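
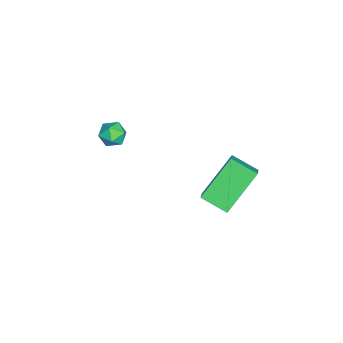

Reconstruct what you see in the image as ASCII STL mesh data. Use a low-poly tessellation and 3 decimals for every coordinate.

solid 
facet normal -0.797 -0.067 -0.600
outer loop
vertex -0.906 1.145 0.258
vertex -0.617 2.262 -0.25
vertex 0.324 0.136 -1.262
endloop
endfacet
facet normal -0.229 -0.886 0.403
outer loop
vertex 1.057 0.198 -0.71
vertex -0.906 1.145 0.258
vertex 0.324 0.136 -1.262
endloop
endfacet
facet normal -0.797 -0.067 -0.600
outer loop
vertex 0.324 0.136 -1.262
vertex -0.617 2.262 -0.25
vertex 0.613 1.253 -1.77
endloop
endfacet
facet normal 0.559 -0.459 -0.691
outer loop
vertex 0.613 1.253 -1.77
vertex 1.057 0.198 -0.71
vertex 0.324 0.136 -1.262
endloop
endfacet
facet normal -0.559 0.459 0.691
outer loop
vertex -0.906 1.145 0.258
vertex 0.116 2.324 0.302
vertex -0.617 2.262 -0.25
endloop
endfacet
facet normal -0.229 -0.886 0.403
outer loop
vertex -0.173 1.207 0.81
vertex -0.906 1.145 0.258
vertex 1.057 0.198 -0.71
endloop
endfacet
facet normal -0.559 0.459 0.691
outer loop
vertex -0.173 1.207 0.81
vertex 0.116 2.324 0.302
vertex -0.906 1.145 0.258
endloop
endfacet
facet normal 0.229 0.886 -0.403
outer loop
vertex -0.617 2.262 -0.25
vertex 0.116 2.324 0.302
vertex 0.613 1.253 -1.77
endloop
endfacet
facet normal 0.559 -0.459 -0.691
outer loop
vertex 1.346 1.315 -1.218
vertex 1.057 0.198 -0.71
vertex 0.613 1.253 -1.77
endloop
endfacet
facet normal 0.229 0.886 -0.403
outer loop
vertex 0.613 1.253 -1.77
vertex 0.116 2.324 0.302
vertex 1.346 1.315 -1.218
endloop
endfacet
facet normal 0.797 0.067 0.600
outer loop
vertex 1.346 1.315 -1.218
vertex -0.173 1.207 0.81
vertex 1.057 0.198 -0.71
endloop
endfacet
facet normal 0.797 0.067 0.600
outer loop
vertex 0.116 2.324 0.302
vertex -0.173 1.207 0.81
vertex 1.346 1.315 -1.218
endloop
endfacet
facet normal -0.405 0.816 0.413
outer loop
vertex -1.991 -3.388 -0.114
vertex -2.062 -3.713 0.458
vertex -1.506 -3.375 0.336
endloop
endfacet
facet normal 0.062 0.993 -0.096
outer loop
vertex -1.991 -3.388 -0.114
vertex -1.506 -3.375 0.336
vertex -1.359 -3.446 -0.306
endloop
endfacet
facet normal -0.151 0.692 -0.706
outer loop
vertex -1.991 -3.388 -0.114
vertex -1.359 -3.446 -0.306
vertex -1.825 -3.828 -0.581
endloop
endfacet
facet normal -0.749 0.328 -0.576
outer loop
vertex -1.991 -3.388 -0.114
vertex -1.825 -3.828 -0.581
vertex -2.26 -3.993 -0.109
endloop
endfacet
facet normal -0.907 0.404 0.117
outer loop
vertex -1.991 -3.388 -0.114
vertex -2.26 -3.993 -0.109
vertex -2.062 -3.713 0.458
endloop
endfacet
facet normal 0.695 0.715 0.080
outer loop
vertex -1.359 -3.446 -0.306
vertex -1.506 -3.375 0.336
vertex -1.04 -3.807 0.149
endloop
endfacet
facet normal -0.062 0.427 0.902
outer loop
vertex -1.506 -3.375 0.336
vertex -2.062 -3.713 0.458
vertex -1.475 -3.972 0.621
endloop
endfacet
facet normal -0.874 -0.239 0.423
outer loop
vertex -2.062 -3.713 0.458
vertex -2.26 -3.993 -0.109
vertex -1.941 -4.354 0.346
endloop
endfacet
facet normal -0.618 -0.365 -0.697
outer loop
vertex -2.26 -3.993 -0.109
vertex -1.825 -3.828 -0.581
vertex -1.794 -4.425 -0.296
endloop
endfacet
facet normal 0.352 0.225 -0.909
outer loop
vertex -1.825 -3.828 -0.581
vertex -1.359 -3.446 -0.306
vertex -1.238 -4.087 -0.418
endloop
endfacet
facet normal 0.749 -0.328 0.576
outer loop
vertex -1.309 -4.412 0.154
vertex -1.04 -3.807 0.149
vertex -1.475 -3.972 0.621
endloop
endfacet
facet normal 0.151 -0.692 0.706
outer loop
vertex -1.309 -4.412 0.154
vertex -1.475 -3.972 0.621
vertex -1.941 -4.354 0.346
endloop
endfacet
facet normal -0.062 -0.993 0.096
outer loop
vertex -1.309 -4.412 0.154
vertex -1.941 -4.354 0.346
vertex -1.794 -4.425 -0.296
endloop
endfacet
facet normal 0.405 -0.816 -0.413
outer loop
vertex -1.309 -4.412 0.154
vertex -1.794 -4.425 -0.296
vertex -1.238 -4.087 -0.418
endloop
endfacet
facet normal 0.907 -0.404 -0.117
outer loop
vertex -1.309 -4.412 0.154
vertex -1.238 -4.087 -0.418
vertex -1.04 -3.807 0.149
endloop
endfacet
facet normal 0.618 0.365 0.697
outer loop
vertex -1.475 -3.972 0.621
vertex -1.04 -3.807 0.149
vertex -1.506 -3.375 0.336
endloop
endfacet
facet normal -0.352 -0.225 0.909
outer loop
vertex -1.941 -4.354 0.346
vertex -1.475 -3.972 0.621
vertex -2.062 -3.713 0.458
endloop
endfacet
facet normal -0.695 -0.715 -0.080
outer loop
vertex -1.794 -4.425 -0.296
vertex -1.941 -4.354 0.346
vertex -2.26 -3.993 -0.109
endloop
endfacet
facet normal 0.062 -0.427 -0.902
outer loop
vertex -1.238 -4.087 -0.418
vertex -1.794 -4.425 -0.296
vertex -1.825 -3.828 -0.581
endloop
endfacet
facet normal 0.874 0.239 -0.423
outer loop
vertex -1.04 -3.807 0.149
vertex -1.238 -4.087 -0.418
vertex -1.359 -3.446 -0.306
endloop
endfacet

endsolid


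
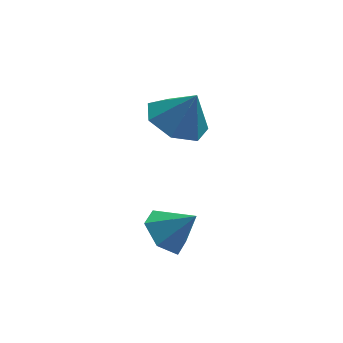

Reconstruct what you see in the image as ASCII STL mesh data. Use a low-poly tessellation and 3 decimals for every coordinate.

solid 
facet normal -0.436 0.127 -0.891
outer loop
vertex -0.834 1.057 2.603
vertex -1.447 0.291 2.794
vertex -1.579 1.261 2.997
endloop
endfacet
facet normal 0.470 0.712 0.521
outer loop
vertex -0.834 1.057 2.603
vertex -1.579 1.261 2.997
vertex -0.893 0.129 3.926
endloop
endfacet
facet normal -0.436 0.127 -0.891
outer loop
vertex -1.579 1.261 2.997
vertex -1.447 0.291 2.794
vertex -2.225 0.734 3.238
endloop
endfacet
facet normal -0.160 0.566 0.808
outer loop
vertex -1.579 1.261 2.997
vertex -2.225 0.734 3.238
vertex -0.893 0.129 3.926
endloop
endfacet
facet normal -0.436 0.127 -0.891
outer loop
vertex -2.225 0.734 3.238
vertex -1.447 0.291 2.794
vertex -2.285 -0.127 3.145
endloop
endfacet
facet normal -0.480 -0.061 0.875
outer loop
vertex -2.225 0.734 3.238
vertex -2.285 -0.127 3.145
vertex -0.893 0.129 3.926
endloop
endfacet
facet normal -0.436 0.127 -0.891
outer loop
vertex -2.285 -0.127 3.145
vertex -1.447 0.291 2.794
vertex -1.713 -0.673 2.787
endloop
endfacet
facet normal -0.248 -0.699 0.671
outer loop
vertex -2.285 -0.127 3.145
vertex -1.713 -0.673 2.787
vertex -0.893 0.129 3.926
endloop
endfacet
facet normal -0.436 0.127 -0.891
outer loop
vertex -1.713 -0.673 2.787
vertex -1.447 0.291 2.794
vertex -0.941 -0.494 2.435
endloop
endfacet
facet normal 0.360 -0.865 0.350
outer loop
vertex -1.713 -0.673 2.787
vertex -0.941 -0.494 2.435
vertex -0.893 0.129 3.926
endloop
endfacet
facet normal -0.436 0.127 -0.891
outer loop
vertex -0.941 -0.494 2.435
vertex -1.447 0.291 2.794
vertex -0.549 0.276 2.353
endloop
endfacet
facet normal 0.887 -0.435 0.153
outer loop
vertex -0.941 -0.494 2.435
vertex -0.549 0.276 2.353
vertex -0.893 0.129 3.926
endloop
endfacet
facet normal -0.436 0.126 -0.891
outer loop
vertex -0.549 0.276 2.353
vertex -1.447 0.291 2.794
vertex -0.834 1.057 2.603
endloop
endfacet
facet normal 0.936 0.268 0.230
outer loop
vertex -0.549 0.276 2.353
vertex -0.834 1.057 2.603
vertex -0.893 0.129 3.926
endloop
endfacet
facet normal -0.697 0.187 -0.692
outer loop
vertex -1.416 -1.894 -0.782
vertex -2.011 -2.027 -0.219
vertex -1.702 -1.264 -0.324
endloop
endfacet
facet normal 0.897 0.440 -0.045
outer loop
vertex -1.416 -1.894 -0.782
vertex -1.702 -1.264 -0.324
vertex -1.169 -2.253 0.619
endloop
endfacet
facet normal -0.696 0.187 -0.693
outer loop
vertex -1.702 -1.264 -0.324
vertex -2.011 -2.027 -0.219
vertex -2.298 -1.397 0.239
endloop
endfacet
facet normal 0.369 0.738 0.565
outer loop
vertex -1.702 -1.264 -0.324
vertex -2.298 -1.397 0.239
vertex -1.169 -2.253 0.619
endloop
endfacet
facet normal -0.696 0.187 -0.693
outer loop
vertex -2.298 -1.397 0.239
vertex -2.011 -2.027 -0.219
vertex -2.607 -2.16 0.344
endloop
endfacet
facet normal -0.171 0.202 0.964
outer loop
vertex -2.298 -1.397 0.239
vertex -2.607 -2.16 0.344
vertex -1.169 -2.253 0.619
endloop
endfacet
facet normal -0.696 0.187 -0.693
outer loop
vertex -2.607 -2.16 0.344
vertex -2.011 -2.027 -0.219
vertex -2.32 -2.79 -0.114
endloop
endfacet
facet normal -0.185 -0.632 0.753
outer loop
vertex -2.607 -2.16 0.344
vertex -2.32 -2.79 -0.114
vertex -1.169 -2.253 0.619
endloop
endfacet
facet normal -0.697 0.187 -0.692
outer loop
vertex -2.32 -2.79 -0.114
vertex -2.011 -2.027 -0.219
vertex -1.725 -2.657 -0.677
endloop
endfacet
facet normal 0.342 -0.929 0.143
outer loop
vertex -2.32 -2.79 -0.114
vertex -1.725 -2.657 -0.677
vertex -1.169 -2.253 0.619
endloop
endfacet
facet normal -0.697 0.187 -0.692
outer loop
vertex -1.725 -2.657 -0.677
vertex -2.011 -2.027 -0.219
vertex -1.416 -1.894 -0.782
endloop
endfacet
facet normal 0.883 -0.393 -0.256
outer loop
vertex -1.725 -2.657 -0.677
vertex -1.416 -1.894 -0.782
vertex -1.169 -2.253 0.619
endloop
endfacet

endsolid


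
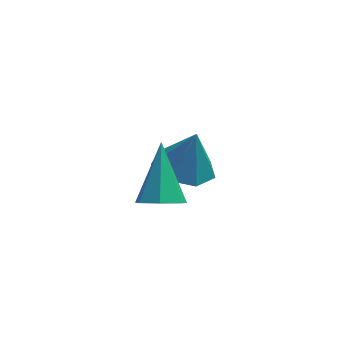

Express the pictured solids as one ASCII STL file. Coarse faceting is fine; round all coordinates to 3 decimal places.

solid 
facet normal -0.251 -0.072 -0.965
outer loop
vertex 1.07 3.628 -4.756
vertex 0.286 3.128 -4.515
vertex 0.384 4.078 -4.611
endloop
endfacet
facet normal 0.566 0.758 0.324
outer loop
vertex 1.07 3.628 -4.756
vertex 0.384 4.078 -4.611
vertex 0.654 3.232 -3.105
endloop
endfacet
facet normal -0.252 -0.072 -0.965
outer loop
vertex 0.384 4.078 -4.611
vertex 0.286 3.128 -4.515
vertex -0.375 3.813 -4.393
endloop
endfacet
facet normal -0.152 0.850 0.505
outer loop
vertex 0.384 4.078 -4.611
vertex -0.375 3.813 -4.393
vertex 0.654 3.232 -3.105
endloop
endfacet
facet normal -0.252 -0.071 -0.965
outer loop
vertex -0.375 3.813 -4.393
vertex 0.286 3.128 -4.515
vertex -0.636 3.032 -4.267
endloop
endfacet
facet normal -0.660 0.329 0.676
outer loop
vertex -0.375 3.813 -4.393
vertex -0.636 3.032 -4.267
vertex 0.654 3.232 -3.105
endloop
endfacet
facet normal -0.252 -0.072 -0.965
outer loop
vertex -0.636 3.032 -4.267
vertex 0.286 3.128 -4.515
vertex -0.203 2.323 -4.327
endloop
endfacet
facet normal -0.574 -0.411 0.708
outer loop
vertex -0.636 3.032 -4.267
vertex -0.203 2.323 -4.327
vertex 0.654 3.232 -3.105
endloop
endfacet
facet normal -0.252 -0.072 -0.965
outer loop
vertex -0.203 2.323 -4.327
vertex 0.286 3.128 -4.515
vertex 0.599 2.22 -4.529
endloop
endfacet
facet normal 0.041 -0.815 0.578
outer loop
vertex -0.203 2.323 -4.327
vertex 0.599 2.22 -4.529
vertex 0.654 3.232 -3.105
endloop
endfacet
facet normal -0.251 -0.072 -0.965
outer loop
vertex 0.599 2.22 -4.529
vertex 0.286 3.128 -4.515
vertex 1.165 2.801 -4.719
endloop
endfacet
facet normal 0.721 -0.577 0.383
outer loop
vertex 0.599 2.22 -4.529
vertex 1.165 2.801 -4.719
vertex 0.654 3.232 -3.105
endloop
endfacet
facet normal -0.251 -0.072 -0.965
outer loop
vertex 1.165 2.801 -4.719
vertex 0.286 3.128 -4.515
vertex 1.07 3.628 -4.756
endloop
endfacet
facet normal 0.955 0.122 0.270
outer loop
vertex 1.165 2.801 -4.719
vertex 1.07 3.628 -4.756
vertex 0.654 3.232 -3.105
endloop
endfacet
facet normal -0.029 -0.694 -0.720
outer loop
vertex -0.101 0.446 -3.457
vertex -0.437 0.011 -3.024
vertex -0.707 0.481 -3.466
endloop
endfacet
facet normal 0.058 0.900 -0.432
outer loop
vertex -0.101 0.446 -3.457
vertex -0.707 0.481 -3.466
vertex -0.383 1.329 -1.656
endloop
endfacet
facet normal -0.029 -0.694 -0.720
outer loop
vertex -0.707 0.481 -3.466
vertex -0.437 0.011 -3.024
vertex -1.11 0.162 -3.142
endloop
endfacet
facet normal -0.701 0.686 -0.196
outer loop
vertex -0.707 0.481 -3.466
vertex -1.11 0.162 -3.142
vertex -0.383 1.329 -1.656
endloop
endfacet
facet normal -0.029 -0.694 -0.720
outer loop
vertex -1.11 0.162 -3.142
vertex -0.437 0.011 -3.024
vertex -1.007 -0.271 -2.729
endloop
endfacet
facet normal -0.926 0.121 0.358
outer loop
vertex -1.11 0.162 -3.142
vertex -1.007 -0.271 -2.729
vertex -0.383 1.329 -1.656
endloop
endfacet
facet normal -0.030 -0.693 -0.720
outer loop
vertex -1.007 -0.271 -2.729
vertex -0.437 0.011 -3.024
vertex -0.474 -0.492 -2.538
endloop
endfacet
facet normal -0.446 -0.372 0.814
outer loop
vertex -1.007 -0.271 -2.729
vertex -0.474 -0.492 -2.538
vertex -0.383 1.329 -1.656
endloop
endfacet
facet normal -0.028 -0.694 -0.720
outer loop
vertex -0.474 -0.492 -2.538
vertex -0.437 0.011 -3.024
vertex 0.086 -0.334 -2.712
endloop
endfacet
facet normal 0.375 -0.419 0.827
outer loop
vertex -0.474 -0.492 -2.538
vertex 0.086 -0.334 -2.712
vertex -0.383 1.329 -1.656
endloop
endfacet
facet normal -0.029 -0.694 -0.719
outer loop
vertex 0.086 -0.334 -2.712
vertex -0.437 0.011 -3.024
vertex 0.252 0.083 -3.121
endloop
endfacet
facet normal 0.922 0.014 0.388
outer loop
vertex 0.086 -0.334 -2.712
vertex 0.252 0.083 -3.121
vertex -0.383 1.329 -1.656
endloop
endfacet
facet normal -0.029 -0.694 -0.719
outer loop
vertex 0.252 0.083 -3.121
vertex -0.437 0.011 -3.024
vertex -0.101 0.446 -3.457
endloop
endfacet
facet normal 0.781 0.600 -0.172
outer loop
vertex 0.252 0.083 -3.121
vertex -0.101 0.446 -3.457
vertex -0.383 1.329 -1.656
endloop
endfacet

endsolid


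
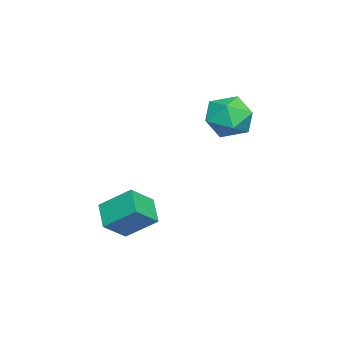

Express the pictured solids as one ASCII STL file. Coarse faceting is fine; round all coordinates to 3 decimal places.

solid 
facet normal 0.167 0.489 0.856
outer loop
vertex -1.943 2.578 2.53
vertex -2.69 1.776 3.134
vertex -1.466 1.536 3.033
endloop
endfacet
facet normal 0.730 0.538 0.422
outer loop
vertex -1.943 2.578 2.53
vertex -1.466 1.536 3.033
vertex -1.09 1.913 1.901
endloop
endfacet
facet normal 0.513 0.837 -0.190
outer loop
vertex -1.943 2.578 2.53
vertex -1.09 1.913 1.901
vertex -2.082 2.385 1.302
endloop
endfacet
facet normal -0.185 0.974 -0.132
outer loop
vertex -1.943 2.578 2.53
vertex -2.082 2.385 1.302
vertex -3.071 2.3 2.064
endloop
endfacet
facet normal -0.399 0.759 0.514
outer loop
vertex -1.943 2.578 2.53
vertex -3.071 2.3 2.064
vertex -2.69 1.776 3.134
endloop
endfacet
facet normal 0.953 -0.123 0.276
outer loop
vertex -1.09 1.913 1.901
vertex -1.466 1.536 3.033
vertex -1.309 0.7 2.116
endloop
endfacet
facet normal 0.041 -0.202 0.979
outer loop
vertex -1.466 1.536 3.033
vertex -2.69 1.776 3.134
vertex -2.298 0.615 2.878
endloop
endfacet
facet normal -0.874 0.233 0.426
outer loop
vertex -2.69 1.776 3.134
vertex -3.071 2.3 2.064
vertex -3.29 1.087 2.279
endloop
endfacet
facet normal -0.528 0.581 -0.620
outer loop
vertex -3.071 2.3 2.064
vertex -2.082 2.385 1.302
vertex -2.914 1.464 1.147
endloop
endfacet
facet normal 0.602 0.360 -0.713
outer loop
vertex -2.082 2.385 1.302
vertex -1.09 1.913 1.901
vertex -1.69 1.224 1.046
endloop
endfacet
facet normal 0.185 -0.974 0.132
outer loop
vertex -2.437 0.422 1.65
vertex -1.309 0.7 2.116
vertex -2.298 0.615 2.878
endloop
endfacet
facet normal -0.513 -0.837 0.190
outer loop
vertex -2.437 0.422 1.65
vertex -2.298 0.615 2.878
vertex -3.29 1.087 2.279
endloop
endfacet
facet normal -0.730 -0.538 -0.422
outer loop
vertex -2.437 0.422 1.65
vertex -3.29 1.087 2.279
vertex -2.914 1.464 1.147
endloop
endfacet
facet normal -0.167 -0.489 -0.856
outer loop
vertex -2.437 0.422 1.65
vertex -2.914 1.464 1.147
vertex -1.69 1.224 1.046
endloop
endfacet
facet normal 0.399 -0.759 -0.514
outer loop
vertex -2.437 0.422 1.65
vertex -1.69 1.224 1.046
vertex -1.309 0.7 2.116
endloop
endfacet
facet normal 0.528 -0.581 0.620
outer loop
vertex -2.298 0.615 2.878
vertex -1.309 0.7 2.116
vertex -1.466 1.536 3.033
endloop
endfacet
facet normal -0.602 -0.360 0.713
outer loop
vertex -3.29 1.087 2.279
vertex -2.298 0.615 2.878
vertex -2.69 1.776 3.134
endloop
endfacet
facet normal -0.953 0.123 -0.276
outer loop
vertex -2.914 1.464 1.147
vertex -3.29 1.087 2.279
vertex -3.071 2.3 2.064
endloop
endfacet
facet normal -0.041 0.202 -0.979
outer loop
vertex -1.69 1.224 1.046
vertex -2.914 1.464 1.147
vertex -2.082 2.385 1.302
endloop
endfacet
facet normal 0.874 -0.233 -0.426
outer loop
vertex -1.309 0.7 2.116
vertex -1.69 1.224 1.046
vertex -1.09 1.913 1.901
endloop
endfacet
facet normal -0.798 -0.349 0.491
outer loop
vertex 0.903 -2.059 -1.289
vertex -0.006 -1.317 -2.239
vertex 0.865 -3.503 -2.379
endloop
endfacet
facet normal 0.602 -0.491 0.629
outer loop
vertex 2.006 -3.003 -3.081
vertex 0.903 -2.059 -1.289
vertex 0.865 -3.503 -2.379
endloop
endfacet
facet normal -0.798 -0.350 0.490
outer loop
vertex 0.865 -3.503 -2.379
vertex -0.006 -1.317 -2.239
vertex -0.044 -2.761 -3.33
endloop
endfacet
facet normal -0.021 -0.798 -0.602
outer loop
vertex -0.044 -2.761 -3.33
vertex 2.006 -3.003 -3.081
vertex 0.865 -3.503 -2.379
endloop
endfacet
facet normal 0.021 0.798 0.603
outer loop
vertex 0.903 -2.059 -1.289
vertex 1.135 -0.817 -2.941
vertex -0.006 -1.317 -2.239
endloop
endfacet
facet normal 0.602 -0.491 0.629
outer loop
vertex 2.044 -1.559 -1.99
vertex 0.903 -2.059 -1.289
vertex 2.006 -3.003 -3.081
endloop
endfacet
facet normal 0.021 0.798 0.603
outer loop
vertex 2.044 -1.559 -1.99
vertex 1.135 -0.817 -2.941
vertex 0.903 -2.059 -1.289
endloop
endfacet
facet normal -0.602 0.491 -0.629
outer loop
vertex -0.006 -1.317 -2.239
vertex 1.135 -0.817 -2.941
vertex -0.044 -2.761 -3.33
endloop
endfacet
facet normal -0.021 -0.798 -0.603
outer loop
vertex 1.097 -2.261 -4.031
vertex 2.006 -3.003 -3.081
vertex -0.044 -2.761 -3.33
endloop
endfacet
facet normal -0.602 0.491 -0.630
outer loop
vertex -0.044 -2.761 -3.33
vertex 1.135 -0.817 -2.941
vertex 1.097 -2.261 -4.031
endloop
endfacet
facet normal 0.798 0.350 -0.491
outer loop
vertex 1.097 -2.261 -4.031
vertex 2.044 -1.559 -1.99
vertex 2.006 -3.003 -3.081
endloop
endfacet
facet normal 0.798 0.349 -0.491
outer loop
vertex 1.135 -0.817 -2.941
vertex 2.044 -1.559 -1.99
vertex 1.097 -2.261 -4.031
endloop
endfacet

endsolid


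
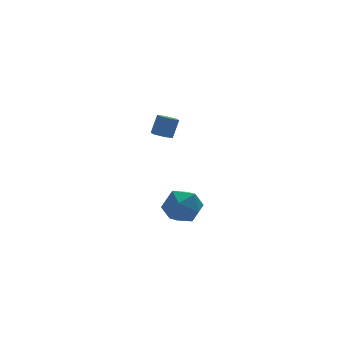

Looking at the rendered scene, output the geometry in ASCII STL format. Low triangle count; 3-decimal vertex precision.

solid 
facet normal -0.752 -0.101 0.652
outer loop
vertex -1.201 1.528 -2.662
vertex -0.619 0.703 -2.119
vertex -0.492 1.797 -1.803
endloop
endfacet
facet normal -0.713 0.569 0.410
outer loop
vertex -1.201 1.528 -2.662
vertex -0.492 1.797 -1.803
vertex -0.519 2.444 -2.749
endloop
endfacet
facet normal -0.778 0.551 -0.300
outer loop
vertex -1.201 1.528 -2.662
vertex -0.519 2.444 -2.749
vertex -0.663 1.75 -3.649
endloop
endfacet
facet normal -0.858 -0.130 -0.497
outer loop
vertex -1.201 1.528 -2.662
vertex -0.663 1.75 -3.649
vertex -0.725 0.674 -3.26
endloop
endfacet
facet normal -0.841 -0.533 0.092
outer loop
vertex -1.201 1.528 -2.662
vertex -0.725 0.674 -3.26
vertex -0.619 0.703 -2.119
endloop
endfacet
facet normal -0.064 0.823 0.565
outer loop
vertex -0.519 2.444 -2.749
vertex -0.492 1.797 -1.803
vertex 0.485 2.186 -2.26
endloop
endfacet
facet normal -0.125 -0.262 0.957
outer loop
vertex -0.492 1.797 -1.803
vertex -0.619 0.703 -2.119
vertex 0.423 1.11 -1.871
endloop
endfacet
facet normal -0.271 -0.961 0.050
outer loop
vertex -0.619 0.703 -2.119
vertex -0.725 0.674 -3.26
vertex 0.279 0.416 -2.771
endloop
endfacet
facet normal -0.299 -0.309 -0.903
outer loop
vertex -0.725 0.674 -3.26
vertex -0.663 1.75 -3.649
vertex 0.252 1.063 -3.717
endloop
endfacet
facet normal -0.171 0.793 -0.584
outer loop
vertex -0.663 1.75 -3.649
vertex -0.519 2.444 -2.749
vertex 0.379 2.157 -3.401
endloop
endfacet
facet normal 0.858 0.130 0.497
outer loop
vertex 0.961 1.332 -2.858
vertex 0.485 2.186 -2.26
vertex 0.423 1.11 -1.871
endloop
endfacet
facet normal 0.778 -0.551 0.300
outer loop
vertex 0.961 1.332 -2.858
vertex 0.423 1.11 -1.871
vertex 0.279 0.416 -2.771
endloop
endfacet
facet normal 0.713 -0.569 -0.410
outer loop
vertex 0.961 1.332 -2.858
vertex 0.279 0.416 -2.771
vertex 0.252 1.063 -3.717
endloop
endfacet
facet normal 0.752 0.101 -0.652
outer loop
vertex 0.961 1.332 -2.858
vertex 0.252 1.063 -3.717
vertex 0.379 2.157 -3.401
endloop
endfacet
facet normal 0.841 0.533 -0.092
outer loop
vertex 0.961 1.332 -2.858
vertex 0.379 2.157 -3.401
vertex 0.485 2.186 -2.26
endloop
endfacet
facet normal 0.299 0.309 0.903
outer loop
vertex 0.423 1.11 -1.871
vertex 0.485 2.186 -2.26
vertex -0.492 1.797 -1.803
endloop
endfacet
facet normal 0.171 -0.793 0.584
outer loop
vertex 0.279 0.416 -2.771
vertex 0.423 1.11 -1.871
vertex -0.619 0.703 -2.119
endloop
endfacet
facet normal 0.064 -0.823 -0.565
outer loop
vertex 0.252 1.063 -3.717
vertex 0.279 0.416 -2.771
vertex -0.725 0.674 -3.26
endloop
endfacet
facet normal 0.125 0.262 -0.957
outer loop
vertex 0.379 2.157 -3.401
vertex 0.252 1.063 -3.717
vertex -0.663 1.75 -3.649
endloop
endfacet
facet normal 0.271 0.961 -0.050
outer loop
vertex 0.485 2.186 -2.26
vertex 0.379 2.157 -3.401
vertex -0.519 2.444 -2.749
endloop
endfacet
facet normal -0.374 -0.178 -0.910
outer loop
vertex -1.462 -0.53 2.985
vertex -1.857 -0.159 3.075
vertex -1.381 -0.004 2.849
endloop
endfacet
facet normal 0.916 -0.227 -0.332
outer loop
vertex -1.462 -0.53 2.985
vertex -1.381 -0.004 2.849
vertex -1.047 -0.333 3.995
endloop
endfacet
facet normal 0.916 -0.226 -0.332
outer loop
vertex -1.047 -0.333 3.995
vertex -1.381 -0.004 2.849
vertex -0.966 0.194 3.859
endloop
endfacet
facet normal 0.374 0.178 0.910
outer loop
vertex -1.047 -0.333 3.995
vertex -0.966 0.194 3.859
vertex -1.443 0.039 4.085
endloop
endfacet
facet normal -0.374 -0.179 -0.910
outer loop
vertex -1.381 -0.004 2.849
vertex -1.857 -0.159 3.075
vertex -1.776 0.368 2.938
endloop
endfacet
facet normal 0.587 0.714 -0.381
outer loop
vertex -1.381 -0.004 2.849
vertex -1.776 0.368 2.938
vertex -0.966 0.194 3.859
endloop
endfacet
facet normal 0.586 0.716 -0.380
outer loop
vertex -0.966 0.194 3.859
vertex -1.776 0.368 2.938
vertex -1.361 0.565 3.949
endloop
endfacet
facet normal 0.374 0.177 0.910
outer loop
vertex -0.966 0.194 3.859
vertex -1.361 0.565 3.949
vertex -1.443 0.039 4.085
endloop
endfacet
facet normal -0.375 -0.179 -0.910
outer loop
vertex -1.776 0.368 2.938
vertex -1.857 -0.159 3.075
vertex -2.253 0.213 3.165
endloop
endfacet
facet normal -0.329 0.943 -0.048
outer loop
vertex -1.776 0.368 2.938
vertex -2.253 0.213 3.165
vertex -1.361 0.565 3.949
endloop
endfacet
facet normal -0.329 0.943 -0.049
outer loop
vertex -1.361 0.565 3.949
vertex -2.253 0.213 3.165
vertex -1.838 0.41 4.175
endloop
endfacet
facet normal 0.374 0.177 0.910
outer loop
vertex -1.361 0.565 3.949
vertex -1.838 0.41 4.175
vertex -1.443 0.039 4.085
endloop
endfacet
facet normal -0.374 -0.178 -0.910
outer loop
vertex -2.253 0.213 3.165
vertex -1.857 -0.159 3.075
vertex -2.334 -0.314 3.301
endloop
endfacet
facet normal -0.916 0.226 0.332
outer loop
vertex -2.253 0.213 3.165
vertex -2.334 -0.314 3.301
vertex -1.838 0.41 4.175
endloop
endfacet
facet normal -0.916 0.227 0.332
outer loop
vertex -1.838 0.41 4.175
vertex -2.334 -0.314 3.301
vertex -1.919 -0.116 4.311
endloop
endfacet
facet normal 0.374 0.178 0.910
outer loop
vertex -1.838 0.41 4.175
vertex -1.919 -0.116 4.311
vertex -1.443 0.039 4.085
endloop
endfacet
facet normal -0.374 -0.177 -0.910
outer loop
vertex -2.334 -0.314 3.301
vertex -1.857 -0.159 3.075
vertex -1.939 -0.685 3.211
endloop
endfacet
facet normal -0.585 -0.716 0.381
outer loop
vertex -2.334 -0.314 3.301
vertex -1.939 -0.685 3.211
vertex -1.919 -0.116 4.311
endloop
endfacet
facet normal -0.587 -0.715 0.380
outer loop
vertex -1.919 -0.116 4.311
vertex -1.939 -0.685 3.211
vertex -1.524 -0.488 4.222
endloop
endfacet
facet normal 0.374 0.179 0.910
outer loop
vertex -1.919 -0.116 4.311
vertex -1.524 -0.488 4.222
vertex -1.443 0.039 4.085
endloop
endfacet
facet normal -0.374 -0.177 -0.910
outer loop
vertex -1.939 -0.685 3.211
vertex -1.857 -0.159 3.075
vertex -1.462 -0.53 2.985
endloop
endfacet
facet normal 0.329 -0.943 0.049
outer loop
vertex -1.939 -0.685 3.211
vertex -1.462 -0.53 2.985
vertex -1.524 -0.488 4.222
endloop
endfacet
facet normal 0.329 -0.943 0.049
outer loop
vertex -1.524 -0.488 4.222
vertex -1.462 -0.53 2.985
vertex -1.047 -0.333 3.995
endloop
endfacet
facet normal 0.375 0.179 0.910
outer loop
vertex -1.524 -0.488 4.222
vertex -1.047 -0.333 3.995
vertex -1.443 0.039 4.085
endloop
endfacet

endsolid


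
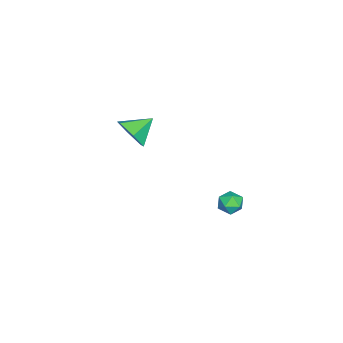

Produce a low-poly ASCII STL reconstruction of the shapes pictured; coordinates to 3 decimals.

solid 
facet normal 0.636 -0.608 -0.476
outer loop
vertex -1.82 -3.573 2.614
vertex -2.626 -3.984 2.062
vertex -2.102 -3.142 1.687
endloop
endfacet
facet normal 0.276 0.901 0.335
outer loop
vertex -1.82 -3.573 2.614
vertex -2.102 -3.142 1.687
vertex -3.554 -3.096 2.758
endloop
endfacet
facet normal 0.635 -0.608 -0.477
outer loop
vertex -2.102 -3.142 1.687
vertex -2.626 -3.984 2.062
vertex -2.909 -3.553 1.136
endloop
endfacet
facet normal -0.227 0.910 -0.347
outer loop
vertex -2.102 -3.142 1.687
vertex -2.909 -3.553 1.136
vertex -3.554 -3.096 2.758
endloop
endfacet
facet normal 0.635 -0.608 -0.477
outer loop
vertex -2.909 -3.553 1.136
vertex -2.626 -3.984 2.062
vertex -3.433 -4.395 1.511
endloop
endfacet
facet normal -0.840 0.332 -0.428
outer loop
vertex -2.909 -3.553 1.136
vertex -3.433 -4.395 1.511
vertex -3.554 -3.096 2.758
endloop
endfacet
facet normal 0.635 -0.608 -0.476
outer loop
vertex -3.433 -4.395 1.511
vertex -2.626 -3.984 2.062
vertex -3.15 -4.825 2.437
endloop
endfacet
facet normal -0.952 -0.254 0.173
outer loop
vertex -3.433 -4.395 1.511
vertex -3.15 -4.825 2.437
vertex -3.554 -3.096 2.758
endloop
endfacet
facet normal 0.635 -0.608 -0.476
outer loop
vertex -3.15 -4.825 2.437
vertex -2.626 -3.984 2.062
vertex -2.344 -4.415 2.989
endloop
endfacet
facet normal -0.450 -0.264 0.853
outer loop
vertex -3.15 -4.825 2.437
vertex -2.344 -4.415 2.989
vertex -3.554 -3.096 2.758
endloop
endfacet
facet normal 0.636 -0.608 -0.476
outer loop
vertex -2.344 -4.415 2.989
vertex -2.626 -3.984 2.062
vertex -1.82 -3.573 2.614
endloop
endfacet
facet normal 0.164 0.314 0.935
outer loop
vertex -2.344 -4.415 2.989
vertex -1.82 -3.573 2.614
vertex -3.554 -3.096 2.758
endloop
endfacet
facet normal -0.417 0.321 0.850
outer loop
vertex 2.942 3.117 3.255
vertex 2.781 2.473 3.419
vertex 3.381 2.736 3.614
endloop
endfacet
facet normal 0.117 0.749 0.652
outer loop
vertex 2.942 3.117 3.255
vertex 3.381 2.736 3.614
vertex 3.61 3.138 3.111
endloop
endfacet
facet normal -0.031 1.000 0.001
outer loop
vertex 2.942 3.117 3.255
vertex 3.61 3.138 3.111
vertex 3.151 3.124 2.604
endloop
endfacet
facet normal -0.658 0.725 -0.203
outer loop
vertex 2.942 3.117 3.255
vertex 3.151 3.124 2.604
vertex 2.639 2.713 2.795
endloop
endfacet
facet normal -0.896 0.306 0.322
outer loop
vertex 2.942 3.117 3.255
vertex 2.639 2.713 2.795
vertex 2.781 2.473 3.419
endloop
endfacet
facet normal 0.711 0.354 0.607
outer loop
vertex 3.61 3.138 3.111
vertex 3.381 2.736 3.614
vertex 3.861 2.507 3.185
endloop
endfacet
facet normal -0.154 -0.338 0.929
outer loop
vertex 3.381 2.736 3.614
vertex 2.781 2.473 3.419
vertex 3.349 2.096 3.376
endloop
endfacet
facet normal -0.930 -0.361 0.073
outer loop
vertex 2.781 2.473 3.419
vertex 2.639 2.713 2.795
vertex 2.89 2.082 2.869
endloop
endfacet
facet normal -0.544 0.316 -0.777
outer loop
vertex 2.639 2.713 2.795
vertex 3.151 3.124 2.604
vertex 3.119 2.484 2.366
endloop
endfacet
facet normal 0.471 0.760 -0.447
outer loop
vertex 3.151 3.124 2.604
vertex 3.61 3.138 3.111
vertex 3.719 2.747 2.561
endloop
endfacet
facet normal 0.658 -0.725 0.203
outer loop
vertex 3.558 2.103 2.725
vertex 3.861 2.507 3.185
vertex 3.349 2.096 3.376
endloop
endfacet
facet normal 0.031 -1.000 -0.001
outer loop
vertex 3.558 2.103 2.725
vertex 3.349 2.096 3.376
vertex 2.89 2.082 2.869
endloop
endfacet
facet normal -0.117 -0.749 -0.652
outer loop
vertex 3.558 2.103 2.725
vertex 2.89 2.082 2.869
vertex 3.119 2.484 2.366
endloop
endfacet
facet normal 0.417 -0.321 -0.850
outer loop
vertex 3.558 2.103 2.725
vertex 3.119 2.484 2.366
vertex 3.719 2.747 2.561
endloop
endfacet
facet normal 0.896 -0.306 -0.322
outer loop
vertex 3.558 2.103 2.725
vertex 3.719 2.747 2.561
vertex 3.861 2.507 3.185
endloop
endfacet
facet normal 0.544 -0.316 0.777
outer loop
vertex 3.349 2.096 3.376
vertex 3.861 2.507 3.185
vertex 3.381 2.736 3.614
endloop
endfacet
facet normal -0.471 -0.760 0.447
outer loop
vertex 2.89 2.082 2.869
vertex 3.349 2.096 3.376
vertex 2.781 2.473 3.419
endloop
endfacet
facet normal -0.711 -0.354 -0.607
outer loop
vertex 3.119 2.484 2.366
vertex 2.89 2.082 2.869
vertex 2.639 2.713 2.795
endloop
endfacet
facet normal 0.154 0.338 -0.929
outer loop
vertex 3.719 2.747 2.561
vertex 3.119 2.484 2.366
vertex 3.151 3.124 2.604
endloop
endfacet
facet normal 0.930 0.361 -0.073
outer loop
vertex 3.861 2.507 3.185
vertex 3.719 2.747 2.561
vertex 3.61 3.138 3.111
endloop
endfacet

endsolid


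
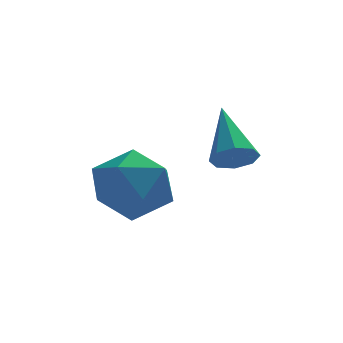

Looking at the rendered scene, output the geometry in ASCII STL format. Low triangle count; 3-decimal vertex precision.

solid 
facet normal 0.069 -0.796 -0.602
outer loop
vertex 0.062 2.374 -1.4
vertex -0.574 2.373 -1.472
vertex -0.084 2.648 -1.779
endloop
endfacet
facet normal 0.890 0.456 -0.014
outer loop
vertex 0.062 2.374 -1.4
vertex -0.084 2.648 -1.779
vertex -0.706 3.907 -0.308
endloop
endfacet
facet normal 0.068 -0.795 -0.603
outer loop
vertex -0.084 2.648 -1.779
vertex -0.574 2.373 -1.472
vertex -0.517 2.761 -1.977
endloop
endfacet
facet normal 0.421 0.769 -0.481
outer loop
vertex -0.084 2.648 -1.779
vertex -0.517 2.761 -1.977
vertex -0.706 3.907 -0.308
endloop
endfacet
facet normal 0.069 -0.795 -0.603
outer loop
vertex -0.517 2.761 -1.977
vertex -0.574 2.373 -1.472
vertex -0.984 2.647 -1.88
endloop
endfacet
facet normal -0.304 0.769 -0.562
outer loop
vertex -0.517 2.761 -1.977
vertex -0.984 2.647 -1.88
vertex -0.706 3.907 -0.308
endloop
endfacet
facet normal 0.069 -0.795 -0.603
outer loop
vertex -0.984 2.647 -1.88
vertex -0.574 2.373 -1.472
vertex -1.21 2.372 -1.543
endloop
endfacet
facet normal -0.866 0.454 -0.211
outer loop
vertex -0.984 2.647 -1.88
vertex -1.21 2.372 -1.543
vertex -0.706 3.907 -0.308
endloop
endfacet
facet normal 0.069 -0.795 -0.603
outer loop
vertex -1.21 2.372 -1.543
vertex -0.574 2.373 -1.472
vertex -1.063 2.098 -1.165
endloop
endfacet
facet normal -0.930 0.009 0.368
outer loop
vertex -1.21 2.372 -1.543
vertex -1.063 2.098 -1.165
vertex -0.706 3.907 -0.308
endloop
endfacet
facet normal 0.069 -0.795 -0.602
outer loop
vertex -1.063 2.098 -1.165
vertex -0.574 2.373 -1.472
vertex -0.63 1.985 -0.966
endloop
endfacet
facet normal -0.462 -0.304 0.833
outer loop
vertex -1.063 2.098 -1.165
vertex -0.63 1.985 -0.966
vertex -0.706 3.907 -0.308
endloop
endfacet
facet normal 0.068 -0.795 -0.602
outer loop
vertex -0.63 1.985 -0.966
vertex -0.574 2.373 -1.472
vertex -0.164 2.099 -1.064
endloop
endfacet
facet normal 0.266 -0.303 0.915
outer loop
vertex -0.63 1.985 -0.966
vertex -0.164 2.099 -1.064
vertex -0.706 3.907 -0.308
endloop
endfacet
facet normal 0.070 -0.794 -0.603
outer loop
vertex -0.164 2.099 -1.064
vertex -0.574 2.373 -1.472
vertex 0.062 2.374 -1.4
endloop
endfacet
facet normal 0.825 0.011 0.564
outer loop
vertex -0.164 2.099 -1.064
vertex 0.062 2.374 -1.4
vertex -0.706 3.907 -0.308
endloop
endfacet
facet normal 0.430 0.873 -0.232
outer loop
vertex -2.69 2.944 -3.121
vertex -3.248 3.458 -2.221
vertex -2.185 2.978 -2.058
endloop
endfacet
facet normal 0.850 0.326 -0.414
outer loop
vertex -2.69 2.944 -3.121
vertex -2.185 2.978 -2.058
vertex -2.125 1.997 -2.706
endloop
endfacet
facet normal 0.488 -0.089 -0.868
outer loop
vertex -2.69 2.944 -3.121
vertex -2.125 1.997 -2.706
vertex -3.151 1.871 -3.27
endloop
endfacet
facet normal -0.156 0.201 -0.967
outer loop
vertex -2.69 2.944 -3.121
vertex -3.151 1.871 -3.27
vertex -3.845 2.774 -2.97
endloop
endfacet
facet normal -0.192 0.796 -0.574
outer loop
vertex -2.69 2.944 -3.121
vertex -3.845 2.774 -2.97
vertex -3.248 3.458 -2.221
endloop
endfacet
facet normal 0.983 -0.056 0.175
outer loop
vertex -2.125 1.997 -2.706
vertex -2.185 2.978 -2.058
vertex -2.335 1.926 -1.55
endloop
endfacet
facet normal 0.303 0.830 0.469
outer loop
vertex -2.185 2.978 -2.058
vertex -3.248 3.458 -2.221
vertex -3.029 2.829 -1.25
endloop
endfacet
facet normal -0.703 0.706 -0.084
outer loop
vertex -3.248 3.458 -2.221
vertex -3.845 2.774 -2.97
vertex -4.055 2.703 -1.814
endloop
endfacet
facet normal -0.645 -0.256 -0.720
outer loop
vertex -3.845 2.774 -2.97
vertex -3.151 1.871 -3.27
vertex -3.995 1.722 -2.462
endloop
endfacet
facet normal 0.397 -0.727 -0.560
outer loop
vertex -3.151 1.871 -3.27
vertex -2.125 1.997 -2.706
vertex -2.932 1.242 -2.299
endloop
endfacet
facet normal 0.156 -0.201 0.967
outer loop
vertex -3.49 1.756 -1.399
vertex -2.335 1.926 -1.55
vertex -3.029 2.829 -1.25
endloop
endfacet
facet normal -0.488 0.089 0.868
outer loop
vertex -3.49 1.756 -1.399
vertex -3.029 2.829 -1.25
vertex -4.055 2.703 -1.814
endloop
endfacet
facet normal -0.850 -0.326 0.414
outer loop
vertex -3.49 1.756 -1.399
vertex -4.055 2.703 -1.814
vertex -3.995 1.722 -2.462
endloop
endfacet
facet normal -0.430 -0.873 0.232
outer loop
vertex -3.49 1.756 -1.399
vertex -3.995 1.722 -2.462
vertex -2.932 1.242 -2.299
endloop
endfacet
facet normal 0.192 -0.796 0.574
outer loop
vertex -3.49 1.756 -1.399
vertex -2.932 1.242 -2.299
vertex -2.335 1.926 -1.55
endloop
endfacet
facet normal 0.645 0.256 0.720
outer loop
vertex -3.029 2.829 -1.25
vertex -2.335 1.926 -1.55
vertex -2.185 2.978 -2.058
endloop
endfacet
facet normal -0.397 0.727 0.560
outer loop
vertex -4.055 2.703 -1.814
vertex -3.029 2.829 -1.25
vertex -3.248 3.458 -2.221
endloop
endfacet
facet normal -0.983 0.056 -0.175
outer loop
vertex -3.995 1.722 -2.462
vertex -4.055 2.703 -1.814
vertex -3.845 2.774 -2.97
endloop
endfacet
facet normal -0.303 -0.830 -0.469
outer loop
vertex -2.932 1.242 -2.299
vertex -3.995 1.722 -2.462
vertex -3.151 1.871 -3.27
endloop
endfacet
facet normal 0.703 -0.706 0.084
outer loop
vertex -2.335 1.926 -1.55
vertex -2.932 1.242 -2.299
vertex -2.125 1.997 -2.706
endloop
endfacet

endsolid


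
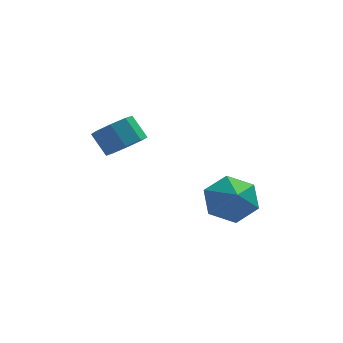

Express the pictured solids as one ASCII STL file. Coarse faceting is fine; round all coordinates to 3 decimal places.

solid 
facet normal -0.036 0.765 -0.643
outer loop
vertex 4.804 -0.411 -3.879
vertex 3.847 -0.13 -3.491
vertex 4.739 0.274 -3.06
endloop
endfacet
facet normal 0.829 -0.395 0.396
outer loop
vertex 4.804 -0.411 -3.879
vertex 4.739 0.274 -3.06
vertex 3.893 -1.11 -2.669
endloop
endfacet
facet normal -0.036 0.765 -0.643
outer loop
vertex 4.739 0.274 -3.06
vertex 3.847 -0.13 -3.491
vertex 3.783 0.555 -2.672
endloop
endfacet
facet normal 0.383 0.027 0.923
outer loop
vertex 4.739 0.274 -3.06
vertex 3.783 0.555 -2.672
vertex 3.893 -1.11 -2.669
endloop
endfacet
facet normal -0.036 0.765 -0.643
outer loop
vertex 3.783 0.555 -2.672
vertex 3.847 -0.13 -3.491
vertex 2.891 0.151 -3.103
endloop
endfacet
facet normal -0.425 -0.026 0.905
outer loop
vertex 3.783 0.555 -2.672
vertex 2.891 0.151 -3.103
vertex 3.893 -1.11 -2.669
endloop
endfacet
facet normal -0.036 0.766 -0.642
outer loop
vertex 2.891 0.151 -3.103
vertex 3.847 -0.13 -3.491
vertex 2.955 -0.534 -3.923
endloop
endfacet
facet normal -0.787 -0.502 0.358
outer loop
vertex 2.891 0.151 -3.103
vertex 2.955 -0.534 -3.923
vertex 3.893 -1.11 -2.669
endloop
endfacet
facet normal -0.036 0.766 -0.642
outer loop
vertex 2.955 -0.534 -3.923
vertex 3.847 -0.13 -3.491
vertex 3.912 -0.815 -4.311
endloop
endfacet
facet normal -0.340 -0.925 -0.170
outer loop
vertex 2.955 -0.534 -3.923
vertex 3.912 -0.815 -4.311
vertex 3.893 -1.11 -2.669
endloop
endfacet
facet normal -0.036 0.766 -0.642
outer loop
vertex 3.912 -0.815 -4.311
vertex 3.847 -0.13 -3.491
vertex 4.804 -0.411 -3.879
endloop
endfacet
facet normal 0.468 -0.871 -0.151
outer loop
vertex 3.912 -0.815 -4.311
vertex 4.804 -0.411 -3.879
vertex 3.893 -1.11 -2.669
endloop
endfacet
facet normal 0.422 -0.521 -0.742
outer loop
vertex 0.812 -0.37 0.094
vertex 0.078 -0.461 -0.26
vertex 0.68 0.094 -0.307
endloop
endfacet
facet normal 0.881 0.426 0.203
outer loop
vertex 0.812 -0.37 0.094
vertex 0.68 0.094 -0.307
vertex 0.355 0.193 0.895
endloop
endfacet
facet normal 0.881 0.427 0.203
outer loop
vertex 0.355 0.193 0.895
vertex 0.68 0.094 -0.307
vertex 0.223 0.657 0.493
endloop
endfacet
facet normal -0.424 0.521 0.741
outer loop
vertex 0.355 0.193 0.895
vertex 0.223 0.657 0.493
vertex -0.378 0.101 0.54
endloop
endfacet
facet normal 0.423 -0.522 -0.741
outer loop
vertex 0.68 0.094 -0.307
vertex 0.078 -0.461 -0.26
vertex 0.195 0.232 -0.681
endloop
endfacet
facet normal 0.473 0.825 -0.310
outer loop
vertex 0.68 0.094 -0.307
vertex 0.195 0.232 -0.681
vertex 0.223 0.657 0.493
endloop
endfacet
facet normal 0.474 0.824 -0.310
outer loop
vertex 0.223 0.657 0.493
vertex 0.195 0.232 -0.681
vertex -0.261 0.795 0.119
endloop
endfacet
facet normal -0.424 0.521 0.741
outer loop
vertex 0.223 0.657 0.493
vertex -0.261 0.795 0.119
vertex -0.378 0.101 0.54
endloop
endfacet
facet normal 0.424 -0.521 -0.740
outer loop
vertex 0.195 0.232 -0.681
vertex 0.078 -0.461 -0.26
vertex -0.358 -0.036 -0.809
endloop
endfacet
facet normal -0.210 0.739 -0.640
outer loop
vertex 0.195 0.232 -0.681
vertex -0.358 -0.036 -0.809
vertex -0.261 0.795 0.119
endloop
endfacet
facet normal -0.211 0.739 -0.640
outer loop
vertex -0.261 0.795 0.119
vertex -0.358 -0.036 -0.809
vertex -0.815 0.527 -0.008
endloop
endfacet
facet normal -0.422 0.521 0.742
outer loop
vertex -0.261 0.795 0.119
vertex -0.815 0.527 -0.008
vertex -0.378 0.101 0.54
endloop
endfacet
facet normal 0.424 -0.521 -0.740
outer loop
vertex -0.358 -0.036 -0.809
vertex 0.078 -0.461 -0.26
vertex -0.655 -0.553 -0.615
endloop
endfacet
facet normal -0.773 0.220 -0.596
outer loop
vertex -0.358 -0.036 -0.809
vertex -0.655 -0.553 -0.615
vertex -0.815 0.527 -0.008
endloop
endfacet
facet normal -0.773 0.220 -0.596
outer loop
vertex -0.815 0.527 -0.008
vertex -0.655 -0.553 -0.615
vertex -1.112 0.01 0.186
endloop
endfacet
facet normal -0.422 0.521 0.742
outer loop
vertex -0.815 0.527 -0.008
vertex -1.112 0.01 0.186
vertex -0.378 0.101 0.54
endloop
endfacet
facet normal 0.424 -0.521 -0.741
outer loop
vertex -0.655 -0.553 -0.615
vertex 0.078 -0.461 -0.26
vertex -0.523 -1.017 -0.213
endloop
endfacet
facet normal -0.881 -0.427 -0.203
outer loop
vertex -0.655 -0.553 -0.615
vertex -0.523 -1.017 -0.213
vertex -1.112 0.01 0.186
endloop
endfacet
facet normal -0.881 -0.426 -0.203
outer loop
vertex -1.112 0.01 0.186
vertex -0.523 -1.017 -0.213
vertex -0.98 -0.454 0.587
endloop
endfacet
facet normal -0.422 0.521 0.742
outer loop
vertex -1.112 0.01 0.186
vertex -0.98 -0.454 0.587
vertex -0.378 0.101 0.54
endloop
endfacet
facet normal 0.424 -0.521 -0.741
outer loop
vertex -0.523 -1.017 -0.213
vertex 0.078 -0.461 -0.26
vertex -0.039 -1.155 0.161
endloop
endfacet
facet normal -0.474 -0.824 0.309
outer loop
vertex -0.523 -1.017 -0.213
vertex -0.039 -1.155 0.161
vertex -0.98 -0.454 0.587
endloop
endfacet
facet normal -0.474 -0.824 0.310
outer loop
vertex -0.98 -0.454 0.587
vertex -0.039 -1.155 0.161
vertex -0.495 -0.592 0.961
endloop
endfacet
facet normal -0.423 0.522 0.741
outer loop
vertex -0.98 -0.454 0.587
vertex -0.495 -0.592 0.961
vertex -0.378 0.101 0.54
endloop
endfacet
facet normal 0.422 -0.521 -0.742
outer loop
vertex -0.039 -1.155 0.161
vertex 0.078 -0.461 -0.26
vertex 0.515 -0.887 0.288
endloop
endfacet
facet normal 0.211 -0.739 0.640
outer loop
vertex -0.039 -1.155 0.161
vertex 0.515 -0.887 0.288
vertex -0.495 -0.592 0.961
endloop
endfacet
facet normal 0.210 -0.739 0.640
outer loop
vertex -0.495 -0.592 0.961
vertex 0.515 -0.887 0.288
vertex 0.058 -0.324 1.089
endloop
endfacet
facet normal -0.424 0.521 0.740
outer loop
vertex -0.495 -0.592 0.961
vertex 0.058 -0.324 1.089
vertex -0.378 0.101 0.54
endloop
endfacet
facet normal 0.422 -0.521 -0.742
outer loop
vertex 0.515 -0.887 0.288
vertex 0.078 -0.461 -0.26
vertex 0.812 -0.37 0.094
endloop
endfacet
facet normal 0.773 -0.220 0.596
outer loop
vertex 0.515 -0.887 0.288
vertex 0.812 -0.37 0.094
vertex 0.058 -0.324 1.089
endloop
endfacet
facet normal 0.773 -0.220 0.596
outer loop
vertex 0.058 -0.324 1.089
vertex 0.812 -0.37 0.094
vertex 0.355 0.193 0.895
endloop
endfacet
facet normal -0.424 0.521 0.740
outer loop
vertex 0.058 -0.324 1.089
vertex 0.355 0.193 0.895
vertex -0.378 0.101 0.54
endloop
endfacet

endsolid


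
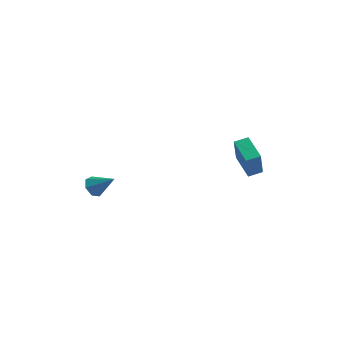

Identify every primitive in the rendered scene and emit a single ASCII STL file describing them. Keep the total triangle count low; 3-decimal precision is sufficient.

solid 
facet normal -0.777 -0.009 -0.629
outer loop
vertex -3.582 -2.483 -2.255
vertex -3.998 -2.247 -1.744
vertex -3.626 -1.879 -2.209
endloop
endfacet
facet normal 0.873 0.100 -0.477
outer loop
vertex -3.582 -2.483 -2.255
vertex -3.626 -1.879 -2.209
vertex -2.802 -2.233 -0.776
endloop
endfacet
facet normal -0.777 -0.010 -0.629
outer loop
vertex -3.626 -1.879 -2.209
vertex -3.998 -2.247 -1.744
vertex -3.951 -1.552 -1.813
endloop
endfacet
facet normal 0.602 0.784 -0.153
outer loop
vertex -3.626 -1.879 -2.209
vertex -3.951 -1.552 -1.813
vertex -2.802 -2.233 -0.776
endloop
endfacet
facet normal -0.777 -0.010 -0.629
outer loop
vertex -3.951 -1.552 -1.813
vertex -3.998 -2.247 -1.744
vertex -4.311 -1.748 -1.365
endloop
endfacet
facet normal 0.101 0.879 0.466
outer loop
vertex -3.951 -1.552 -1.813
vertex -4.311 -1.748 -1.365
vertex -2.802 -2.233 -0.776
endloop
endfacet
facet normal -0.777 -0.009 -0.630
outer loop
vertex -4.311 -1.748 -1.365
vertex -3.998 -2.247 -1.744
vertex -4.436 -2.32 -1.203
endloop
endfacet
facet normal -0.256 0.315 0.914
outer loop
vertex -4.311 -1.748 -1.365
vertex -4.436 -2.32 -1.203
vertex -2.802 -2.233 -0.776
endloop
endfacet
facet normal -0.777 -0.009 -0.630
outer loop
vertex -4.436 -2.32 -1.203
vertex -3.998 -2.247 -1.744
vertex -4.231 -2.837 -1.448
endloop
endfacet
facet normal -0.197 -0.483 0.853
outer loop
vertex -4.436 -2.32 -1.203
vertex -4.231 -2.837 -1.448
vertex -2.802 -2.233 -0.776
endloop
endfacet
facet normal -0.778 -0.008 -0.629
outer loop
vertex -4.231 -2.837 -1.448
vertex -3.998 -2.247 -1.744
vertex -3.851 -2.909 -1.917
endloop
endfacet
facet normal 0.232 -0.915 0.329
outer loop
vertex -4.231 -2.837 -1.448
vertex -3.851 -2.909 -1.917
vertex -2.802 -2.233 -0.776
endloop
endfacet
facet normal -0.777 -0.008 -0.629
outer loop
vertex -3.851 -2.909 -1.917
vertex -3.998 -2.247 -1.744
vertex -3.582 -2.483 -2.255
endloop
endfacet
facet normal 0.708 -0.655 -0.263
outer loop
vertex -3.851 -2.909 -1.917
vertex -3.582 -2.483 -2.255
vertex -2.802 -2.233 -0.776
endloop
endfacet
facet normal -0.652 0.725 0.222
outer loop
vertex 2.843 0.923 1.48
vertex 3.487 1.455 1.635
vertex 2.83 1.428 -0.206
endloop
endfacet
facet normal -0.758 -0.627 -0.182
outer loop
vertex 3.913 0.225 -0.575
vertex 2.843 0.923 1.48
vertex 2.83 1.428 -0.206
endloop
endfacet
facet normal -0.652 0.725 0.222
outer loop
vertex 2.83 1.428 -0.206
vertex 3.487 1.455 1.635
vertex 3.475 1.96 -0.051
endloop
endfacet
facet normal -0.007 0.287 -0.958
outer loop
vertex 3.475 1.96 -0.051
vertex 3.913 0.225 -0.575
vertex 2.83 1.428 -0.206
endloop
endfacet
facet normal 0.007 -0.287 0.958
outer loop
vertex 2.843 0.923 1.48
vertex 4.57 0.252 1.266
vertex 3.487 1.455 1.635
endloop
endfacet
facet normal -0.758 -0.626 -0.182
outer loop
vertex 3.925 -0.28 1.111
vertex 2.843 0.923 1.48
vertex 3.913 0.225 -0.575
endloop
endfacet
facet normal 0.007 -0.288 0.958
outer loop
vertex 3.925 -0.28 1.111
vertex 4.57 0.252 1.266
vertex 2.843 0.923 1.48
endloop
endfacet
facet normal 0.758 0.626 0.182
outer loop
vertex 3.487 1.455 1.635
vertex 4.57 0.252 1.266
vertex 3.475 1.96 -0.051
endloop
endfacet
facet normal -0.007 0.287 -0.958
outer loop
vertex 4.557 0.757 -0.42
vertex 3.913 0.225 -0.575
vertex 3.475 1.96 -0.051
endloop
endfacet
facet normal 0.758 0.626 0.182
outer loop
vertex 3.475 1.96 -0.051
vertex 4.57 0.252 1.266
vertex 4.557 0.757 -0.42
endloop
endfacet
facet normal 0.652 -0.725 -0.222
outer loop
vertex 4.557 0.757 -0.42
vertex 3.925 -0.28 1.111
vertex 3.913 0.225 -0.575
endloop
endfacet
facet normal 0.652 -0.725 -0.222
outer loop
vertex 4.57 0.252 1.266
vertex 3.925 -0.28 1.111
vertex 4.557 0.757 -0.42
endloop
endfacet

endsolid


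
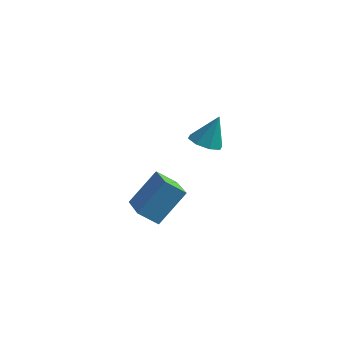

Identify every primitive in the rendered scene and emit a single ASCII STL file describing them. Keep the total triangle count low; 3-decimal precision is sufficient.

solid 
facet normal -0.372 -0.554 -0.745
outer loop
vertex -3.678 -1.092 -2.197
vertex -4.963 0.535 -2.766
vertex -2.811 -0.669 -2.944
endloop
endfacet
facet normal 0.598 -0.757 0.265
outer loop
vertex -1.997 0.545 -1.314
vertex -3.678 -1.092 -2.197
vertex -2.811 -0.669 -2.944
endloop
endfacet
facet normal -0.372 -0.554 -0.745
outer loop
vertex -2.811 -0.669 -2.944
vertex -4.963 0.535 -2.766
vertex -4.096 0.958 -3.514
endloop
endfacet
facet normal 0.710 0.346 -0.613
outer loop
vertex -4.096 0.958 -3.514
vertex -1.997 0.545 -1.314
vertex -2.811 -0.669 -2.944
endloop
endfacet
facet normal -0.710 -0.347 0.613
outer loop
vertex -3.678 -1.092 -2.197
vertex -4.149 1.749 -1.136
vertex -4.963 0.535 -2.766
endloop
endfacet
facet normal 0.598 -0.757 0.265
outer loop
vertex -2.864 0.122 -0.566
vertex -3.678 -1.092 -2.197
vertex -1.997 0.545 -1.314
endloop
endfacet
facet normal -0.710 -0.347 0.613
outer loop
vertex -2.864 0.122 -0.566
vertex -4.149 1.749 -1.136
vertex -3.678 -1.092 -2.197
endloop
endfacet
facet normal -0.598 0.757 -0.265
outer loop
vertex -4.963 0.535 -2.766
vertex -4.149 1.749 -1.136
vertex -4.096 0.958 -3.514
endloop
endfacet
facet normal 0.710 0.347 -0.613
outer loop
vertex -3.282 2.172 -1.883
vertex -1.997 0.545 -1.314
vertex -4.096 0.958 -3.514
endloop
endfacet
facet normal -0.598 0.757 -0.265
outer loop
vertex -4.096 0.958 -3.514
vertex -4.149 1.749 -1.136
vertex -3.282 2.172 -1.883
endloop
endfacet
facet normal 0.372 0.554 0.745
outer loop
vertex -3.282 2.172 -1.883
vertex -2.864 0.122 -0.566
vertex -1.997 0.545 -1.314
endloop
endfacet
facet normal 0.371 0.554 0.745
outer loop
vertex -4.149 1.749 -1.136
vertex -2.864 0.122 -0.566
vertex -3.282 2.172 -1.883
endloop
endfacet
facet normal -0.279 -0.292 -0.915
outer loop
vertex -0.38 -0.536 2.636
vertex -0.891 0.128 2.58
vertex -0.089 -0.021 2.383
endloop
endfacet
facet normal 0.886 -0.351 0.305
outer loop
vertex -0.38 -0.536 2.636
vertex -0.089 -0.021 2.383
vertex -0.429 0.612 4.1
endloop
endfacet
facet normal -0.279 -0.291 -0.915
outer loop
vertex -0.089 -0.021 2.383
vertex -0.891 0.128 2.58
vertex -0.268 0.581 2.246
endloop
endfacet
facet normal 0.951 0.300 0.078
outer loop
vertex -0.089 -0.021 2.383
vertex -0.268 0.581 2.246
vertex -0.429 0.612 4.1
endloop
endfacet
facet normal -0.279 -0.291 -0.915
outer loop
vertex -0.268 0.581 2.246
vertex -0.891 0.128 2.58
vertex -0.812 0.918 2.305
endloop
endfacet
facet normal 0.529 0.848 0.032
outer loop
vertex -0.268 0.581 2.246
vertex -0.812 0.918 2.305
vertex -0.429 0.612 4.1
endloop
endfacet
facet normal -0.279 -0.291 -0.915
outer loop
vertex -0.812 0.918 2.305
vertex -0.891 0.128 2.58
vertex -1.403 0.792 2.525
endloop
endfacet
facet normal -0.135 0.972 0.194
outer loop
vertex -0.812 0.918 2.305
vertex -1.403 0.792 2.525
vertex -0.429 0.612 4.1
endloop
endfacet
facet normal -0.280 -0.291 -0.915
outer loop
vertex -1.403 0.792 2.525
vertex -0.891 0.128 2.58
vertex -1.694 0.277 2.778
endloop
endfacet
facet normal -0.649 0.598 0.470
outer loop
vertex -1.403 0.792 2.525
vertex -1.694 0.277 2.778
vertex -0.429 0.612 4.1
endloop
endfacet
facet normal -0.280 -0.291 -0.915
outer loop
vertex -1.694 0.277 2.778
vertex -0.891 0.128 2.58
vertex -1.515 -0.325 2.915
endloop
endfacet
facet normal -0.715 -0.054 0.697
outer loop
vertex -1.694 0.277 2.778
vertex -1.515 -0.325 2.915
vertex -0.429 0.612 4.1
endloop
endfacet
facet normal -0.279 -0.292 -0.915
outer loop
vertex -1.515 -0.325 2.915
vertex -0.891 0.128 2.58
vertex -0.97 -0.661 2.856
endloop
endfacet
facet normal -0.291 -0.603 0.743
outer loop
vertex -1.515 -0.325 2.915
vertex -0.97 -0.661 2.856
vertex -0.429 0.612 4.1
endloop
endfacet
facet normal -0.279 -0.292 -0.915
outer loop
vertex -0.97 -0.661 2.856
vertex -0.891 0.128 2.58
vertex -0.38 -0.536 2.636
endloop
endfacet
facet normal 0.370 -0.725 0.581
outer loop
vertex -0.97 -0.661 2.856
vertex -0.38 -0.536 2.636
vertex -0.429 0.612 4.1
endloop
endfacet

endsolid


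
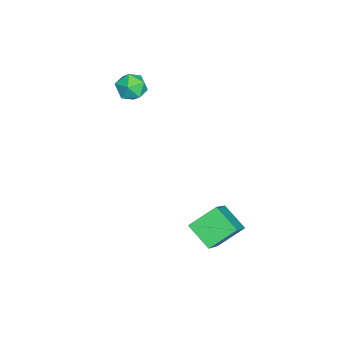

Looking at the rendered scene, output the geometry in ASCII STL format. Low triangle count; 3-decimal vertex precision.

solid 
facet normal -0.996 -0.083 0.026
outer loop
vertex -0.905 -3.546 0.55
vertex -0.858 -3.949 1.061
vertex -0.909 -3.306 1.157
endloop
endfacet
facet normal -0.799 0.557 -0.225
outer loop
vertex -0.905 -3.546 0.55
vertex -0.909 -3.306 1.157
vertex -0.568 -3.006 0.689
endloop
endfacet
facet normal -0.392 0.451 -0.802
outer loop
vertex -0.905 -3.546 0.55
vertex -0.568 -3.006 0.689
vertex -0.307 -3.462 0.305
endloop
endfacet
facet normal -0.336 -0.253 -0.907
outer loop
vertex -0.905 -3.546 0.55
vertex -0.307 -3.462 0.305
vertex -0.486 -4.046 0.534
endloop
endfacet
facet normal -0.711 -0.583 -0.394
outer loop
vertex -0.905 -3.546 0.55
vertex -0.486 -4.046 0.534
vertex -0.858 -3.949 1.061
endloop
endfacet
facet normal -0.400 0.876 0.270
outer loop
vertex -0.568 -3.006 0.689
vertex -0.909 -3.306 1.157
vertex -0.314 -3.074 1.286
endloop
endfacet
facet normal -0.718 -0.158 0.678
outer loop
vertex -0.909 -3.306 1.157
vertex -0.858 -3.949 1.061
vertex -0.493 -3.658 1.515
endloop
endfacet
facet normal -0.255 -0.967 -0.002
outer loop
vertex -0.858 -3.949 1.061
vertex -0.486 -4.046 0.534
vertex -0.232 -4.114 1.131
endloop
endfacet
facet normal 0.349 -0.433 -0.831
outer loop
vertex -0.486 -4.046 0.534
vertex -0.307 -3.462 0.305
vertex 0.109 -3.814 0.663
endloop
endfacet
facet normal 0.260 0.705 -0.660
outer loop
vertex -0.307 -3.462 0.305
vertex -0.568 -3.006 0.689
vertex 0.058 -3.171 0.759
endloop
endfacet
facet normal 0.336 0.253 0.907
outer loop
vertex 0.105 -3.574 1.27
vertex -0.314 -3.074 1.286
vertex -0.493 -3.658 1.515
endloop
endfacet
facet normal 0.392 -0.451 0.802
outer loop
vertex 0.105 -3.574 1.27
vertex -0.493 -3.658 1.515
vertex -0.232 -4.114 1.131
endloop
endfacet
facet normal 0.799 -0.557 0.225
outer loop
vertex 0.105 -3.574 1.27
vertex -0.232 -4.114 1.131
vertex 0.109 -3.814 0.663
endloop
endfacet
facet normal 0.996 0.083 -0.026
outer loop
vertex 0.105 -3.574 1.27
vertex 0.109 -3.814 0.663
vertex 0.058 -3.171 0.759
endloop
endfacet
facet normal 0.711 0.583 0.394
outer loop
vertex 0.105 -3.574 1.27
vertex 0.058 -3.171 0.759
vertex -0.314 -3.074 1.286
endloop
endfacet
facet normal -0.349 0.433 0.831
outer loop
vertex -0.493 -3.658 1.515
vertex -0.314 -3.074 1.286
vertex -0.909 -3.306 1.157
endloop
endfacet
facet normal -0.260 -0.705 0.660
outer loop
vertex -0.232 -4.114 1.131
vertex -0.493 -3.658 1.515
vertex -0.858 -3.949 1.061
endloop
endfacet
facet normal 0.400 -0.876 -0.270
outer loop
vertex 0.109 -3.814 0.663
vertex -0.232 -4.114 1.131
vertex -0.486 -4.046 0.534
endloop
endfacet
facet normal 0.718 0.158 -0.678
outer loop
vertex 0.058 -3.171 0.759
vertex 0.109 -3.814 0.663
vertex -0.307 -3.462 0.305
endloop
endfacet
facet normal 0.255 0.967 0.002
outer loop
vertex -0.314 -3.074 1.286
vertex 0.058 -3.171 0.759
vertex -0.568 -3.006 0.689
endloop
endfacet
facet normal -0.424 0.717 0.553
outer loop
vertex 2.43 0.235 -2.644
vertex 3.772 0.141 -1.493
vertex 2.995 1.027 -3.238
endloop
endfacet
facet normal -0.758 0.053 -0.650
outer loop
vertex 3.508 0.159 -3.907
vertex 2.43 0.235 -2.644
vertex 2.995 1.027 -3.238
endloop
endfacet
facet normal -0.424 0.717 0.553
outer loop
vertex 2.995 1.027 -3.238
vertex 3.772 0.141 -1.493
vertex 4.337 0.933 -2.087
endloop
endfacet
facet normal 0.496 0.695 -0.521
outer loop
vertex 4.337 0.933 -2.087
vertex 3.508 0.159 -3.907
vertex 2.995 1.027 -3.238
endloop
endfacet
facet normal -0.496 -0.695 0.521
outer loop
vertex 2.43 0.235 -2.644
vertex 4.285 -0.727 -2.162
vertex 3.772 0.141 -1.493
endloop
endfacet
facet normal -0.758 0.053 -0.650
outer loop
vertex 2.943 -0.633 -3.313
vertex 2.43 0.235 -2.644
vertex 3.508 0.159 -3.907
endloop
endfacet
facet normal -0.496 -0.695 0.521
outer loop
vertex 2.943 -0.633 -3.313
vertex 4.285 -0.727 -2.162
vertex 2.43 0.235 -2.644
endloop
endfacet
facet normal 0.758 -0.053 0.650
outer loop
vertex 3.772 0.141 -1.493
vertex 4.285 -0.727 -2.162
vertex 4.337 0.933 -2.087
endloop
endfacet
facet normal 0.496 0.695 -0.521
outer loop
vertex 4.85 0.065 -2.756
vertex 3.508 0.159 -3.907
vertex 4.337 0.933 -2.087
endloop
endfacet
facet normal 0.758 -0.053 0.650
outer loop
vertex 4.337 0.933 -2.087
vertex 4.285 -0.727 -2.162
vertex 4.85 0.065 -2.756
endloop
endfacet
facet normal 0.424 -0.717 -0.553
outer loop
vertex 4.85 0.065 -2.756
vertex 2.943 -0.633 -3.313
vertex 3.508 0.159 -3.907
endloop
endfacet
facet normal 0.424 -0.717 -0.553
outer loop
vertex 4.285 -0.727 -2.162
vertex 2.943 -0.633 -3.313
vertex 4.85 0.065 -2.756
endloop
endfacet

endsolid


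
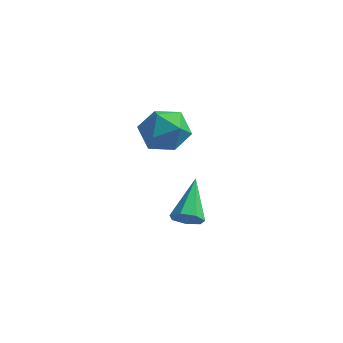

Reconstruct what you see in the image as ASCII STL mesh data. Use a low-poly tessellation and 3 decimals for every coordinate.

solid 
facet normal 0.398 -0.006 0.917
outer loop
vertex 0.931 0.336 0.037
vertex 0.448 -0.322 0.242
vertex 1.211 -0.447 -0.09
endloop
endfacet
facet normal 0.867 0.239 0.437
outer loop
vertex 0.931 0.336 0.037
vertex 1.211 -0.447 -0.09
vertex 1.341 0.146 -0.672
endloop
endfacet
facet normal 0.578 0.807 0.118
outer loop
vertex 0.931 0.336 0.037
vertex 1.341 0.146 -0.672
vertex 0.66 0.638 -0.699
endloop
endfacet
facet normal -0.069 0.914 0.400
outer loop
vertex 0.931 0.336 0.037
vertex 0.66 0.638 -0.699
vertex 0.108 0.349 -0.135
endloop
endfacet
facet normal -0.180 0.411 0.894
outer loop
vertex 0.931 0.336 0.037
vertex 0.108 0.349 -0.135
vertex 0.448 -0.322 0.242
endloop
endfacet
facet normal 0.962 -0.267 -0.057
outer loop
vertex 1.341 0.146 -0.672
vertex 1.211 -0.447 -0.09
vertex 1.112 -0.629 -0.905
endloop
endfacet
facet normal 0.204 -0.665 0.719
outer loop
vertex 1.211 -0.447 -0.09
vertex 0.448 -0.322 0.242
vertex 0.56 -0.918 -0.341
endloop
endfacet
facet normal -0.732 0.012 0.681
outer loop
vertex 0.448 -0.322 0.242
vertex 0.108 0.349 -0.135
vertex -0.121 -0.426 -0.368
endloop
endfacet
facet normal -0.552 0.826 -0.117
outer loop
vertex 0.108 0.349 -0.135
vertex 0.66 0.638 -0.699
vertex 0.009 0.167 -0.95
endloop
endfacet
facet normal 0.495 0.653 -0.573
outer loop
vertex 0.66 0.638 -0.699
vertex 1.341 0.146 -0.672
vertex 0.772 0.042 -1.282
endloop
endfacet
facet normal 0.069 -0.914 -0.400
outer loop
vertex 0.289 -0.616 -1.077
vertex 1.112 -0.629 -0.905
vertex 0.56 -0.918 -0.341
endloop
endfacet
facet normal -0.578 -0.807 -0.118
outer loop
vertex 0.289 -0.616 -1.077
vertex 0.56 -0.918 -0.341
vertex -0.121 -0.426 -0.368
endloop
endfacet
facet normal -0.867 -0.239 -0.437
outer loop
vertex 0.289 -0.616 -1.077
vertex -0.121 -0.426 -0.368
vertex 0.009 0.167 -0.95
endloop
endfacet
facet normal -0.398 0.006 -0.917
outer loop
vertex 0.289 -0.616 -1.077
vertex 0.009 0.167 -0.95
vertex 0.772 0.042 -1.282
endloop
endfacet
facet normal 0.180 -0.411 -0.894
outer loop
vertex 0.289 -0.616 -1.077
vertex 0.772 0.042 -1.282
vertex 1.112 -0.629 -0.905
endloop
endfacet
facet normal 0.552 -0.826 0.117
outer loop
vertex 0.56 -0.918 -0.341
vertex 1.112 -0.629 -0.905
vertex 1.211 -0.447 -0.09
endloop
endfacet
facet normal -0.495 -0.653 0.573
outer loop
vertex -0.121 -0.426 -0.368
vertex 0.56 -0.918 -0.341
vertex 0.448 -0.322 0.242
endloop
endfacet
facet normal -0.962 0.267 0.057
outer loop
vertex 0.009 0.167 -0.95
vertex -0.121 -0.426 -0.368
vertex 0.108 0.349 -0.135
endloop
endfacet
facet normal -0.204 0.665 -0.719
outer loop
vertex 0.772 0.042 -1.282
vertex 0.009 0.167 -0.95
vertex 0.66 0.638 -0.699
endloop
endfacet
facet normal 0.732 -0.012 -0.681
outer loop
vertex 1.112 -0.629 -0.905
vertex 0.772 0.042 -1.282
vertex 1.341 0.146 -0.672
endloop
endfacet
facet normal 0.142 -0.832 -0.536
outer loop
vertex 1.875 -0.158 -4.167
vertex 1.341 -0.234 -4.19
vertex 1.658 0.04 -4.532
endloop
endfacet
facet normal 0.794 0.588 -0.153
outer loop
vertex 1.875 -0.158 -4.167
vertex 1.658 0.04 -4.532
vertex 1.119 1.074 -3.35
endloop
endfacet
facet normal 0.141 -0.832 -0.536
outer loop
vertex 1.658 0.04 -4.532
vertex 1.341 -0.234 -4.19
vertex 1.202 0.032 -4.64
endloop
endfacet
facet normal 0.133 0.775 -0.618
outer loop
vertex 1.658 0.04 -4.532
vertex 1.202 0.032 -4.64
vertex 1.119 1.074 -3.35
endloop
endfacet
facet normal 0.141 -0.833 -0.536
outer loop
vertex 1.202 0.032 -4.64
vertex 1.341 -0.234 -4.19
vertex 0.851 -0.176 -4.409
endloop
endfacet
facet normal -0.661 0.563 -0.497
outer loop
vertex 1.202 0.032 -4.64
vertex 0.851 -0.176 -4.409
vertex 1.119 1.074 -3.35
endloop
endfacet
facet normal 0.141 -0.833 -0.535
outer loop
vertex 0.851 -0.176 -4.409
vertex 1.341 -0.234 -4.19
vertex 0.868 -0.427 -4.014
endloop
endfacet
facet normal -0.987 0.114 0.115
outer loop
vertex 0.851 -0.176 -4.409
vertex 0.868 -0.427 -4.014
vertex 1.119 1.074 -3.35
endloop
endfacet
facet normal 0.140 -0.832 -0.536
outer loop
vertex 0.868 -0.427 -4.014
vertex 1.341 -0.234 -4.19
vertex 1.242 -0.533 -3.752
endloop
endfacet
facet normal -0.602 -0.237 0.763
outer loop
vertex 0.868 -0.427 -4.014
vertex 1.242 -0.533 -3.752
vertex 1.119 1.074 -3.35
endloop
endfacet
facet normal 0.142 -0.832 -0.536
outer loop
vertex 1.242 -0.533 -3.752
vertex 1.341 -0.234 -4.19
vertex 1.69 -0.413 -3.82
endloop
endfacet
facet normal 0.204 -0.223 0.953
outer loop
vertex 1.242 -0.533 -3.752
vertex 1.69 -0.413 -3.82
vertex 1.119 1.074 -3.35
endloop
endfacet
facet normal 0.142 -0.832 -0.536
outer loop
vertex 1.69 -0.413 -3.82
vertex 1.341 -0.234 -4.19
vertex 1.875 -0.158 -4.167
endloop
endfacet
facet normal 0.825 0.144 0.546
outer loop
vertex 1.69 -0.413 -3.82
vertex 1.875 -0.158 -4.167
vertex 1.119 1.074 -3.35
endloop
endfacet

endsolid


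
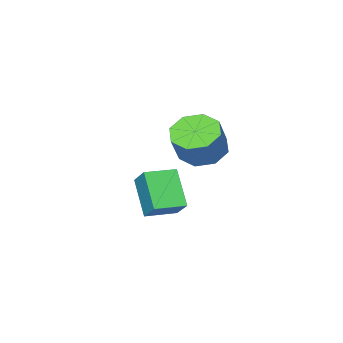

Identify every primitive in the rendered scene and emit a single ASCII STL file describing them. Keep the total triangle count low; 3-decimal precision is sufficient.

solid 
facet normal -0.930 0.366 -0.035
outer loop
vertex -1.92 -1.743 -0.635
vertex -1.458 -0.7 -2.002
vertex -2.232 -2.611 -1.403
endloop
endfacet
facet normal -0.260 -0.586 0.768
outer loop
vertex -1.042 -3.08 -1.358
vertex -1.92 -1.743 -0.635
vertex -2.232 -2.611 -1.403
endloop
endfacet
facet normal -0.930 0.366 -0.034
outer loop
vertex -2.232 -2.611 -1.403
vertex -1.458 -0.7 -2.002
vertex -1.771 -1.568 -2.77
endloop
endfacet
facet normal -0.261 -0.723 -0.640
outer loop
vertex -1.771 -1.568 -2.77
vertex -1.042 -3.08 -1.358
vertex -2.232 -2.611 -1.403
endloop
endfacet
facet normal 0.261 0.723 0.640
outer loop
vertex -1.92 -1.743 -0.635
vertex -0.268 -1.169 -1.957
vertex -1.458 -0.7 -2.002
endloop
endfacet
facet normal -0.260 -0.586 0.768
outer loop
vertex -0.729 -2.212 -0.59
vertex -1.92 -1.743 -0.635
vertex -1.042 -3.08 -1.358
endloop
endfacet
facet normal 0.261 0.723 0.640
outer loop
vertex -0.729 -2.212 -0.59
vertex -0.268 -1.169 -1.957
vertex -1.92 -1.743 -0.635
endloop
endfacet
facet normal 0.260 0.586 -0.768
outer loop
vertex -1.458 -0.7 -2.002
vertex -0.268 -1.169 -1.957
vertex -1.771 -1.568 -2.77
endloop
endfacet
facet normal -0.261 -0.723 -0.640
outer loop
vertex -0.58 -2.037 -2.725
vertex -1.042 -3.08 -1.358
vertex -1.771 -1.568 -2.77
endloop
endfacet
facet normal 0.260 0.586 -0.768
outer loop
vertex -1.771 -1.568 -2.77
vertex -0.268 -1.169 -1.957
vertex -0.58 -2.037 -2.725
endloop
endfacet
facet normal 0.930 -0.366 0.035
outer loop
vertex -0.58 -2.037 -2.725
vertex -0.729 -2.212 -0.59
vertex -1.042 -3.08 -1.358
endloop
endfacet
facet normal 0.930 -0.365 0.035
outer loop
vertex -0.268 -1.169 -1.957
vertex -0.729 -2.212 -0.59
vertex -0.58 -2.037 -2.725
endloop
endfacet
facet normal -0.519 -0.258 -0.815
outer loop
vertex -0.053 0.38 1.096
vertex -0.831 0.75 1.474
vertex -0.136 1.075 0.929
endloop
endfacet
facet normal 0.847 -0.026 -0.531
outer loop
vertex -0.053 0.38 1.096
vertex -0.136 1.075 0.929
vertex 0.668 0.739 2.229
endloop
endfacet
facet normal 0.847 -0.026 -0.531
outer loop
vertex 0.668 0.739 2.229
vertex -0.136 1.075 0.929
vertex 0.585 1.434 2.062
endloop
endfacet
facet normal 0.519 0.258 0.815
outer loop
vertex 0.668 0.739 2.229
vertex 0.585 1.434 2.062
vertex -0.109 1.11 2.606
endloop
endfacet
facet normal -0.519 -0.258 -0.815
outer loop
vertex -0.136 1.075 0.929
vertex -0.831 0.75 1.474
vertex -0.626 1.58 1.081
endloop
endfacet
facet normal 0.517 0.664 -0.540
outer loop
vertex -0.136 1.075 0.929
vertex -0.626 1.58 1.081
vertex 0.585 1.434 2.062
endloop
endfacet
facet normal 0.518 0.664 -0.540
outer loop
vertex 0.585 1.434 2.062
vertex -0.626 1.58 1.081
vertex 0.095 1.939 2.213
endloop
endfacet
facet normal 0.518 0.259 0.815
outer loop
vertex 0.585 1.434 2.062
vertex 0.095 1.939 2.213
vertex -0.109 1.11 2.606
endloop
endfacet
facet normal -0.519 -0.258 -0.815
outer loop
vertex -0.626 1.58 1.081
vertex -0.831 0.75 1.474
vertex -1.235 1.599 1.463
endloop
endfacet
facet normal -0.116 0.966 -0.233
outer loop
vertex -0.626 1.58 1.081
vertex -1.235 1.599 1.463
vertex 0.095 1.939 2.213
endloop
endfacet
facet normal -0.116 0.966 -0.233
outer loop
vertex 0.095 1.939 2.213
vertex -1.235 1.599 1.463
vertex -0.514 1.958 2.595
endloop
endfacet
facet normal 0.519 0.258 0.815
outer loop
vertex 0.095 1.939 2.213
vertex -0.514 1.958 2.595
vertex -0.109 1.11 2.606
endloop
endfacet
facet normal -0.519 -0.257 -0.815
outer loop
vertex -1.235 1.599 1.463
vertex -0.831 0.75 1.474
vertex -1.608 1.121 1.851
endloop
endfacet
facet normal -0.680 0.702 0.211
outer loop
vertex -1.235 1.599 1.463
vertex -1.608 1.121 1.851
vertex -0.514 1.958 2.595
endloop
endfacet
facet normal -0.680 0.702 0.210
outer loop
vertex -0.514 1.958 2.595
vertex -1.608 1.121 1.851
vertex -0.887 1.48 2.984
endloop
endfacet
facet normal 0.519 0.258 0.815
outer loop
vertex -0.514 1.958 2.595
vertex -0.887 1.48 2.984
vertex -0.109 1.11 2.606
endloop
endfacet
facet normal -0.519 -0.258 -0.815
outer loop
vertex -1.608 1.121 1.851
vertex -0.831 0.75 1.474
vertex -1.525 0.426 2.018
endloop
endfacet
facet normal -0.847 0.026 0.531
outer loop
vertex -1.608 1.121 1.851
vertex -1.525 0.426 2.018
vertex -0.887 1.48 2.984
endloop
endfacet
facet normal -0.847 0.026 0.531
outer loop
vertex -0.887 1.48 2.984
vertex -1.525 0.426 2.018
vertex -0.804 0.785 3.151
endloop
endfacet
facet normal 0.519 0.258 0.815
outer loop
vertex -0.887 1.48 2.984
vertex -0.804 0.785 3.151
vertex -0.109 1.11 2.606
endloop
endfacet
facet normal -0.518 -0.259 -0.815
outer loop
vertex -1.525 0.426 2.018
vertex -0.831 0.75 1.474
vertex -1.035 -0.079 1.867
endloop
endfacet
facet normal -0.518 -0.664 0.540
outer loop
vertex -1.525 0.426 2.018
vertex -1.035 -0.079 1.867
vertex -0.804 0.785 3.151
endloop
endfacet
facet normal -0.517 -0.664 0.540
outer loop
vertex -0.804 0.785 3.151
vertex -1.035 -0.079 1.867
vertex -0.314 0.28 2.999
endloop
endfacet
facet normal 0.519 0.258 0.815
outer loop
vertex -0.804 0.785 3.151
vertex -0.314 0.28 2.999
vertex -0.109 1.11 2.606
endloop
endfacet
facet normal -0.519 -0.258 -0.815
outer loop
vertex -1.035 -0.079 1.867
vertex -0.831 0.75 1.474
vertex -0.426 -0.098 1.485
endloop
endfacet
facet normal 0.116 -0.966 0.233
outer loop
vertex -1.035 -0.079 1.867
vertex -0.426 -0.098 1.485
vertex -0.314 0.28 2.999
endloop
endfacet
facet normal 0.116 -0.966 0.233
outer loop
vertex -0.314 0.28 2.999
vertex -0.426 -0.098 1.485
vertex 0.295 0.261 2.617
endloop
endfacet
facet normal 0.519 0.258 0.815
outer loop
vertex -0.314 0.28 2.999
vertex 0.295 0.261 2.617
vertex -0.109 1.11 2.606
endloop
endfacet
facet normal -0.519 -0.258 -0.815
outer loop
vertex -0.426 -0.098 1.485
vertex -0.831 0.75 1.474
vertex -0.053 0.38 1.096
endloop
endfacet
facet normal 0.680 -0.702 -0.211
outer loop
vertex -0.426 -0.098 1.485
vertex -0.053 0.38 1.096
vertex 0.295 0.261 2.617
endloop
endfacet
facet normal 0.680 -0.702 -0.211
outer loop
vertex 0.295 0.261 2.617
vertex -0.053 0.38 1.096
vertex 0.668 0.739 2.229
endloop
endfacet
facet normal 0.519 0.257 0.815
outer loop
vertex 0.295 0.261 2.617
vertex 0.668 0.739 2.229
vertex -0.109 1.11 2.606
endloop
endfacet

endsolid


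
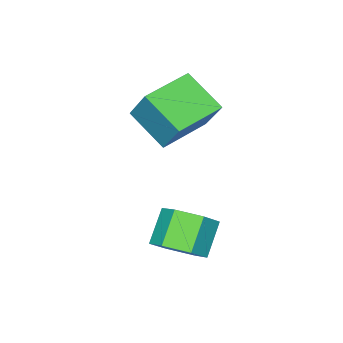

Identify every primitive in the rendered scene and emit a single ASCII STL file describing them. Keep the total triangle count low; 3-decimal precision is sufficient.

solid 
facet normal 0.656 0.241 -0.715
outer loop
vertex 4.744 1.231 -1.925
vertex 4.215 2.144 -2.102
vertex 5.008 2.116 -1.384
endloop
endfacet
facet normal 0.714 -0.508 0.483
outer loop
vertex 4.744 1.231 -1.925
vertex 5.008 2.116 -1.384
vertex 3.695 0.844 -0.781
endloop
endfacet
facet normal 0.714 -0.508 0.483
outer loop
vertex 3.695 0.844 -0.781
vertex 5.008 2.116 -1.384
vertex 3.958 1.728 -0.24
endloop
endfacet
facet normal -0.656 -0.242 0.715
outer loop
vertex 3.695 0.844 -0.781
vertex 3.958 1.728 -0.24
vertex 3.165 1.756 -0.958
endloop
endfacet
facet normal 0.656 0.242 -0.715
outer loop
vertex 5.008 2.116 -1.384
vertex 4.215 2.144 -2.102
vertex 4.478 3.028 -1.561
endloop
endfacet
facet normal 0.569 0.463 0.680
outer loop
vertex 5.008 2.116 -1.384
vertex 4.478 3.028 -1.561
vertex 3.958 1.728 -0.24
endloop
endfacet
facet normal 0.570 0.462 0.679
outer loop
vertex 3.958 1.728 -0.24
vertex 4.478 3.028 -1.561
vertex 3.428 2.641 -0.417
endloop
endfacet
facet normal -0.656 -0.242 0.715
outer loop
vertex 3.958 1.728 -0.24
vertex 3.428 2.641 -0.417
vertex 3.165 1.756 -0.958
endloop
endfacet
facet normal 0.656 0.242 -0.715
outer loop
vertex 4.478 3.028 -1.561
vertex 4.215 2.144 -2.102
vertex 3.685 3.056 -2.279
endloop
endfacet
facet normal -0.144 0.970 0.196
outer loop
vertex 4.478 3.028 -1.561
vertex 3.685 3.056 -2.279
vertex 3.428 2.641 -0.417
endloop
endfacet
facet normal -0.144 0.970 0.196
outer loop
vertex 3.428 2.641 -0.417
vertex 3.685 3.056 -2.279
vertex 2.636 2.669 -1.135
endloop
endfacet
facet normal -0.656 -0.242 0.715
outer loop
vertex 3.428 2.641 -0.417
vertex 2.636 2.669 -1.135
vertex 3.165 1.756 -0.958
endloop
endfacet
facet normal 0.656 0.242 -0.715
outer loop
vertex 3.685 3.056 -2.279
vertex 4.215 2.144 -2.102
vertex 3.422 2.172 -2.82
endloop
endfacet
facet normal -0.714 0.508 -0.483
outer loop
vertex 3.685 3.056 -2.279
vertex 3.422 2.172 -2.82
vertex 2.636 2.669 -1.135
endloop
endfacet
facet normal -0.714 0.508 -0.483
outer loop
vertex 2.636 2.669 -1.135
vertex 3.422 2.172 -2.82
vertex 2.372 1.784 -1.676
endloop
endfacet
facet normal -0.656 -0.241 0.715
outer loop
vertex 2.636 2.669 -1.135
vertex 2.372 1.784 -1.676
vertex 3.165 1.756 -0.958
endloop
endfacet
facet normal 0.656 0.242 -0.715
outer loop
vertex 3.422 2.172 -2.82
vertex 4.215 2.144 -2.102
vertex 3.952 1.259 -2.643
endloop
endfacet
facet normal -0.570 -0.462 -0.680
outer loop
vertex 3.422 2.172 -2.82
vertex 3.952 1.259 -2.643
vertex 2.372 1.784 -1.676
endloop
endfacet
facet normal -0.570 -0.463 -0.679
outer loop
vertex 2.372 1.784 -1.676
vertex 3.952 1.259 -2.643
vertex 2.902 0.872 -1.499
endloop
endfacet
facet normal -0.656 -0.242 0.715
outer loop
vertex 2.372 1.784 -1.676
vertex 2.902 0.872 -1.499
vertex 3.165 1.756 -0.958
endloop
endfacet
facet normal 0.656 0.242 -0.715
outer loop
vertex 3.952 1.259 -2.643
vertex 4.215 2.144 -2.102
vertex 4.744 1.231 -1.925
endloop
endfacet
facet normal 0.144 -0.970 -0.196
outer loop
vertex 3.952 1.259 -2.643
vertex 4.744 1.231 -1.925
vertex 2.902 0.872 -1.499
endloop
endfacet
facet normal 0.144 -0.970 -0.196
outer loop
vertex 2.902 0.872 -1.499
vertex 4.744 1.231 -1.925
vertex 3.695 0.844 -0.781
endloop
endfacet
facet normal -0.656 -0.242 0.715
outer loop
vertex 2.902 0.872 -1.499
vertex 3.695 0.844 -0.781
vertex 3.165 1.756 -0.958
endloop
endfacet
facet normal -0.989 0.054 0.135
outer loop
vertex -0.648 -2.841 1.689
vertex -0.375 -1.761 3.265
vertex -0.712 -1.162 0.55
endloop
endfacet
facet normal -0.141 -0.559 -0.817
outer loop
vertex 1.455 -1.279 0.255
vertex -0.648 -2.841 1.689
vertex -0.712 -1.162 0.55
endloop
endfacet
facet normal -0.989 0.054 0.135
outer loop
vertex -0.712 -1.162 0.55
vertex -0.375 -1.761 3.265
vertex -0.439 -0.082 2.126
endloop
endfacet
facet normal -0.032 0.827 -0.561
outer loop
vertex -0.439 -0.082 2.126
vertex 1.455 -1.279 0.255
vertex -0.712 -1.162 0.55
endloop
endfacet
facet normal 0.032 -0.827 0.561
outer loop
vertex -0.648 -2.841 1.689
vertex 1.792 -1.878 2.97
vertex -0.375 -1.761 3.265
endloop
endfacet
facet normal -0.141 -0.559 -0.817
outer loop
vertex 1.519 -2.958 1.394
vertex -0.648 -2.841 1.689
vertex 1.455 -1.279 0.255
endloop
endfacet
facet normal 0.032 -0.827 0.561
outer loop
vertex 1.519 -2.958 1.394
vertex 1.792 -1.878 2.97
vertex -0.648 -2.841 1.689
endloop
endfacet
facet normal 0.141 0.559 0.817
outer loop
vertex -0.375 -1.761 3.265
vertex 1.792 -1.878 2.97
vertex -0.439 -0.082 2.126
endloop
endfacet
facet normal -0.032 0.827 -0.561
outer loop
vertex 1.728 -0.199 1.831
vertex 1.455 -1.279 0.255
vertex -0.439 -0.082 2.126
endloop
endfacet
facet normal 0.141 0.559 0.817
outer loop
vertex -0.439 -0.082 2.126
vertex 1.792 -1.878 2.97
vertex 1.728 -0.199 1.831
endloop
endfacet
facet normal 0.989 -0.054 -0.135
outer loop
vertex 1.728 -0.199 1.831
vertex 1.519 -2.958 1.394
vertex 1.455 -1.279 0.255
endloop
endfacet
facet normal 0.989 -0.054 -0.135
outer loop
vertex 1.792 -1.878 2.97
vertex 1.519 -2.958 1.394
vertex 1.728 -0.199 1.831
endloop
endfacet

endsolid
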